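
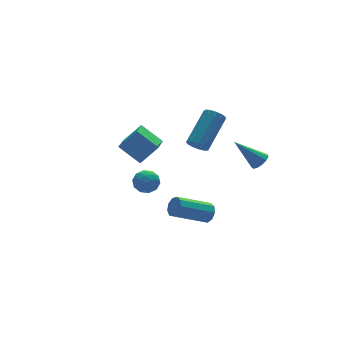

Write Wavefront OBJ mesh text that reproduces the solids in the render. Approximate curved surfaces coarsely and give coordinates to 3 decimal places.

v -1.815 3.41 -3.275
v -1.384 3.563 -2.74
v -1.496 2.317 -3.22
v -1.065 2.47 -2.685
v -1.763 2.498 -2.594
v -1.96 3.173 -2.628
v -0.92 2.707 -3.332
v -1.117 3.382 -3.366
v -0.831 3.128 -2.775
v -1.352 2.999 -2.318
v -1.528 2.881 -3.642
v -2.049 2.752 -3.185
v -1.627 3.582 -3.012
v -1.253 2.298 -2.948
v -1.663 2.314 -2.894
v -1.409 2.404 -2.58
v -1.966 3.354 -2.947
v -1.713 3.443 -2.632
v -1.936 2.817 -2.546
v -1.167 2.437 -3.328
v -0.914 2.526 -3.013
v -1.471 3.476 -3.38
v -1.217 3.566 -3.066
v -0.944 3.063 -3.414
v -1.049 3.417 -2.718
v -0.861 2.774 -2.686
v -0.776 2.913 -3.066
v -0.892 3.31 -3.086
v -1.355 3.341 -2.45
v -1.168 2.698 -2.418
v -1.578 2.715 -2.364
v -1.694 3.112 -2.384
v -1.03 3.085 -2.471
v -1.712 3.182 -3.542
v -1.525 2.539 -3.51
v -1.186 2.768 -3.576
v -1.302 3.165 -3.596
v -2.019 3.106 -3.274
v -1.831 2.463 -3.242
v -1.988 2.57 -2.874
v -2.104 2.967 -2.894
v -1.85 2.795 -3.489
v -0.414 -1.043 -2.975
v -0.179 -1.201 -2.492
v -1.81 -0.914 -1.602
v -2.046 -0.757 -2.085
v -0.139 -0.823 -2.54
v -1.77 -0.536 -1.65
v -0.227 -0.548 -2.791
v -1.859 -0.262 -1.902
v -0.404 -0.505 -3.129
v -2.035 -0.218 -2.239
v -0.585 -0.714 -3.394
v -2.216 -0.427 -2.505
v -0.686 -1.077 -3.463
v -2.318 -0.79 -2.574
v -0.661 -1.424 -3.304
v -2.292 -1.137 -2.414
v -0.519 -1.593 -2.99
v -2.151 -1.306 -2.101
v -0.329 -1.505 -2.67
v -1.961 -1.218 -1.78
v 0.729 -3.548 1.801
v 1.013 -3.127 1.753
v -0.169 -2.812 2.959
v 0.796 -3.1 1.567
v 0.557 -3.215 1.456
v 0.373 -3.436 1.454
v 0.303 -3.693 1.562
v 0.367 -3.903 1.746
v 0.547 -4.001 1.948
v 0.784 -3.956 2.103
v 1.004 -3.781 2.163
v 1.137 -3.532 2.107
v 1.14 -3.288 1.955
v -0.196 0.323 0.756
v 0.087 -0.16 0.757
v 1.539 0.694 1.925
v 1.256 1.177 1.924
v 0.191 0.003 0.508
v 1.644 0.857 1.676
v 0.172 0.268 0.338
v 1.625 1.122 1.505
v 0.036 0.551 0.301
v 1.489 1.404 1.468
v -0.174 0.761 0.408
v 1.279 1.614 1.575
v -0.39 0.832 0.626
v 1.063 1.686 1.793
v -0.546 0.742 0.885
v 0.907 1.595 2.052
v -0.59 0.518 1.104
v 0.863 1.372 2.271
v -0.51 0.233 1.212
v 0.943 1.087 2.379
v -0.33 -0.023 1.176
v 1.123 0.83 2.343
v -0.107 -0.17 1.006
v 1.346 0.684 2.173
v -4.293 -1.698 2.353
v -3.48 -1.883 3.202
v -4.901 -0.844 3.121
v -4.088 -1.029 3.971
v -3.452 -0.591 1.789
v -2.639 -0.776 2.639
v -4.06 0.263 2.558
v -3.247 0.078 3.407
f 1 38 17
f 38 12 41
f 17 41 6
f 38 41 17
f 1 17 13
f 17 6 18
f 13 18 2
f 17 18 13
f 1 13 22
f 13 2 23
f 22 23 8
f 13 23 22
f 1 22 34
f 22 8 37
f 34 37 11
f 22 37 34
f 1 34 38
f 34 11 42
f 38 42 12
f 34 42 38
f 2 18 29
f 18 6 32
f 29 32 10
f 18 32 29
f 6 41 19
f 41 12 40
f 19 40 5
f 41 40 19
f 12 42 39
f 42 11 35
f 39 35 3
f 42 35 39
f 11 37 36
f 37 8 24
f 36 24 7
f 37 24 36
f 8 23 28
f 23 2 25
f 28 25 9
f 23 25 28
f 4 30 16
f 30 10 31
f 16 31 5
f 30 31 16
f 4 16 14
f 16 5 15
f 14 15 3
f 16 15 14
f 4 14 21
f 14 3 20
f 21 20 7
f 14 20 21
f 4 21 26
f 21 7 27
f 26 27 9
f 21 27 26
f 4 26 30
f 26 9 33
f 30 33 10
f 26 33 30
f 5 31 19
f 31 10 32
f 19 32 6
f 31 32 19
f 3 15 39
f 15 5 40
f 39 40 12
f 15 40 39
f 7 20 36
f 20 3 35
f 36 35 11
f 20 35 36
f 9 27 28
f 27 7 24
f 28 24 8
f 27 24 28
f 10 33 29
f 33 9 25
f 29 25 2
f 33 25 29
f 44 43 47
f 44 47 45
f 45 47 48
f 45 48 46
f 47 43 49
f 47 49 48
f 48 49 50
f 48 50 46
f 49 43 51
f 49 51 50
f 50 51 52
f 50 52 46
f 51 43 53
f 51 53 52
f 52 53 54
f 52 54 46
f 53 43 55
f 53 55 54
f 54 55 56
f 54 56 46
f 55 43 57
f 55 57 56
f 56 57 58
f 56 58 46
f 57 43 59
f 57 59 58
f 58 59 60
f 58 60 46
f 59 43 61
f 59 61 60
f 60 61 62
f 60 62 46
f 61 43 44
f 61 44 62
f 62 44 45
f 62 45 46
f 64 63 66
f 64 66 65
f 66 63 67
f 66 67 65
f 67 63 68
f 67 68 65
f 68 63 69
f 68 69 65
f 69 63 70
f 69 70 65
f 70 63 71
f 70 71 65
f 71 63 72
f 71 72 65
f 72 63 73
f 72 73 65
f 73 63 74
f 73 74 65
f 74 63 75
f 74 75 65
f 75 63 64
f 75 64 65
f 77 76 80
f 77 80 78
f 78 80 81
f 78 81 79
f 80 76 82
f 80 82 81
f 81 82 83
f 81 83 79
f 82 76 84
f 82 84 83
f 83 84 85
f 83 85 79
f 84 76 86
f 84 86 85
f 85 86 87
f 85 87 79
f 86 76 88
f 86 88 87
f 87 88 89
f 87 89 79
f 88 76 90
f 88 90 89
f 89 90 91
f 89 91 79
f 90 76 92
f 90 92 91
f 91 92 93
f 91 93 79
f 92 76 94
f 92 94 93
f 93 94 95
f 93 95 79
f 94 76 96
f 94 96 95
f 95 96 97
f 95 97 79
f 96 76 98
f 96 98 97
f 97 98 99
f 97 99 79
f 98 76 77
f 98 77 99
f 99 77 78
f 99 78 79
f 101 103 100
f 104 101 100
f 100 103 102
f 102 104 100
f 101 107 103
f 105 101 104
f 105 107 101
f 103 107 102
f 106 104 102
f 102 107 106
f 106 105 104
f 107 105 106



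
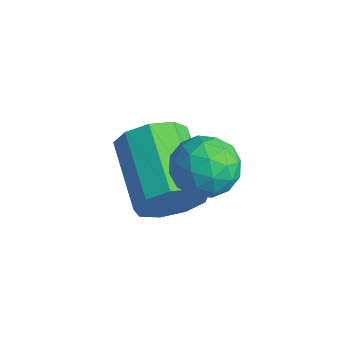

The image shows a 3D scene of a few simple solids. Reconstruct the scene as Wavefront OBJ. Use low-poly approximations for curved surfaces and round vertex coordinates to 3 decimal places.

v -1.39 0.142 -1.092
v -0.814 -0.076 -1.768
v -0.846 -0.964 -0.272
v -0.27 -1.182 -0.948
v -0.155 -0.403 -0.483
v -0.492 0.281 -0.99
v -1.168 -1.321 -1.05
v -1.505 -0.637 -1.557
v -0.677 -0.98 -1.742
v -0.051 -0.413 -1.392
v -1.609 -0.627 -0.648
v -0.983 -0.06 -0.298
v -1.15 0.13 -1.502
v -0.51 -1.17 -0.538
v -0.443 -0.712 -0.265
v -0.104 -0.84 -0.662
v -0.96 0.34 -1.045
v -0.622 0.212 -1.442
v -0.235 0.02 -0.687
v -1.038 -1.252 -0.598
v -0.7 -1.38 -0.995
v -1.556 -0.2 -1.378
v -1.217 -0.328 -1.775
v -1.425 -1.06 -1.353
v -0.731 -0.53 -1.884
v -0.411 -1.18 -1.402
v -0.939 -1.261 -1.462
v -1.137 -0.86 -1.76
v -0.363 -0.196 -1.678
v -0.043 -0.846 -1.196
v 0.024 -0.388 -0.923
v -0.173 0.014 -1.221
v -0.282 -0.727 -1.663
v -1.617 -0.194 -0.844
v -1.297 -0.844 -0.362
v -1.487 -1.054 -0.819
v -1.684 -0.652 -1.117
v -1.249 0.14 -0.638
v -0.929 -0.51 -0.156
v -0.523 -0.18 -0.28
v -0.721 0.221 -0.578
v -1.378 -0.313 -0.377
v -1.71 -0.837 -3.117
v -1.261 -0.457 -2.359
v -3.12 0.278 -1.625
v -3.57 -0.103 -2.383
v -1.282 -0.021 -2.85
v -3.142 0.714 -2.116
v -1.504 0.033 -3.465
v -3.363 0.768 -2.732
v -1.822 -0.321 -3.918
v -3.682 0.414 -3.185
v -2.088 -0.916 -3.996
v -3.948 -0.181 -3.262
v -2.177 -1.475 -3.662
v -4.037 -0.74 -2.929
v -2.048 -1.735 -3.073
v -3.907 -1 -2.34
v -1.76 -1.575 -2.505
v -3.62 -0.841 -1.771
v -1.45 -1.071 -2.223
v -3.309 -0.336 -1.489
f 1 38 17
f 38 12 41
f 17 41 6
f 38 41 17
f 1 17 13
f 17 6 18
f 13 18 2
f 17 18 13
f 1 13 22
f 13 2 23
f 22 23 8
f 13 23 22
f 1 22 34
f 22 8 37
f 34 37 11
f 22 37 34
f 1 34 38
f 34 11 42
f 38 42 12
f 34 42 38
f 2 18 29
f 18 6 32
f 29 32 10
f 18 32 29
f 6 41 19
f 41 12 40
f 19 40 5
f 41 40 19
f 12 42 39
f 42 11 35
f 39 35 3
f 42 35 39
f 11 37 36
f 37 8 24
f 36 24 7
f 37 24 36
f 8 23 28
f 23 2 25
f 28 25 9
f 23 25 28
f 4 30 16
f 30 10 31
f 16 31 5
f 30 31 16
f 4 16 14
f 16 5 15
f 14 15 3
f 16 15 14
f 4 14 21
f 14 3 20
f 21 20 7
f 14 20 21
f 4 21 26
f 21 7 27
f 26 27 9
f 21 27 26
f 4 26 30
f 26 9 33
f 30 33 10
f 26 33 30
f 5 31 19
f 31 10 32
f 19 32 6
f 31 32 19
f 3 15 39
f 15 5 40
f 39 40 12
f 15 40 39
f 7 20 36
f 20 3 35
f 36 35 11
f 20 35 36
f 9 27 28
f 27 7 24
f 28 24 8
f 27 24 28
f 10 33 29
f 33 9 25
f 29 25 2
f 33 25 29
f 44 43 47
f 44 47 45
f 45 47 48
f 45 48 46
f 47 43 49
f 47 49 48
f 48 49 50
f 48 50 46
f 49 43 51
f 49 51 50
f 50 51 52
f 50 52 46
f 51 43 53
f 51 53 52
f 52 53 54
f 52 54 46
f 53 43 55
f 53 55 54
f 54 55 56
f 54 56 46
f 55 43 57
f 55 57 56
f 56 57 58
f 56 58 46
f 57 43 59
f 57 59 58
f 58 59 60
f 58 60 46
f 59 43 61
f 59 61 60
f 60 61 62
f 60 62 46
f 61 43 44
f 61 44 62
f 62 44 45
f 62 45 46



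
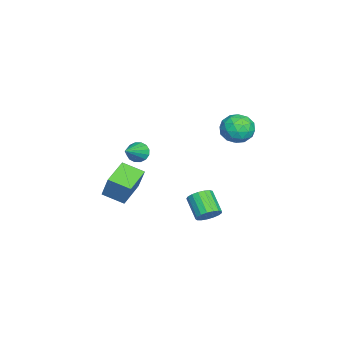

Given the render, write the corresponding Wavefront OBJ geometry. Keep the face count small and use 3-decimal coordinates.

v 4.458 3.068 0.032
v 4.941 2.493 0.153
v 3.924 1.837 1.089
v 3.442 2.412 0.968
v 5.025 2.733 0.413
v 4.008 2.078 1.349
v 4.979 3.05 0.585
v 3.962 2.395 1.522
v 4.814 3.371 0.631
v 3.798 2.716 1.567
v 4.568 3.623 0.539
v 3.551 2.967 1.476
v 4.297 3.747 0.331
v 3.28 3.092 1.268
v 4.062 3.716 0.055
v 3.045 3.06 0.992
v 3.919 3.536 -0.227
v 2.902 2.881 0.71
v 3.899 3.249 -0.449
v 2.882 2.594 0.487
v 4.007 2.92 -0.562
v 2.99 2.265 0.375
v 4.219 2.626 -0.538
v 3.202 1.97 0.399
v 4.485 2.432 -0.384
v 3.468 1.777 0.553
v 4.746 2.384 -0.135
v 3.729 1.729 0.802
v -4.379 3.764 2.746
v -3.61 4.541 2.963
v -3.09 2.659 2.137
v -2.321 3.436 2.354
v -2.847 2.923 3.193
v -3.644 3.606 3.568
v -3.056 3.594 1.532
v -3.853 4.277 1.907
v -2.793 4.436 2.212
v -2.664 4.022 3.239
v -4.036 3.178 1.861
v -3.907 2.764 2.888
v -4.108 4.249 2.907
v -2.592 2.951 2.193
v -2.902 2.649 2.685
v -2.45 3.106 2.813
v -4.127 3.7 3.264
v -3.676 4.157 3.391
v -3.227 3.206 3.526
v -3.024 3.043 1.709
v -2.573 3.5 1.836
v -4.25 4.094 2.287
v -3.798 4.551 2.415
v -3.473 3.994 1.574
v -3.175 4.645 2.594
v -2.418 3.995 2.237
v -2.85 4.088 1.753
v -3.318 4.489 1.974
v -3.099 4.401 3.197
v -2.342 3.752 2.84
v -2.651 3.45 3.333
v -3.119 3.851 3.554
v -2.619 4.339 2.756
v -4.358 3.448 2.26
v -3.601 2.799 1.903
v -3.581 3.349 1.546
v -4.049 3.75 1.767
v -4.282 3.205 2.863
v -3.525 2.555 2.506
v -3.382 2.711 3.126
v -3.85 3.112 3.347
v -4.081 2.861 2.344
v -0.222 -2.925 -0.272
v 0.237 -2.466 1.234
v 0.029 -1.591 -0.755
v 0.488 -1.133 0.752
v 1.572 -3.407 -0.672
v 2.031 -2.949 0.835
v 1.823 -2.074 -1.154
v 2.282 -1.615 0.352
v -3.97 -2.334 -0.319
v -3.621 -2.479 -0.967
v -2.35 -2.806 0.659
v -3.553 -2.103 -0.898
v -3.597 -1.789 -0.674
v -3.741 -1.621 -0.355
v -3.946 -1.644 -0.026
v -4.158 -1.852 0.224
v -4.319 -2.19 0.329
v -4.387 -2.566 0.26
v -4.343 -2.88 0.036
v -4.199 -3.048 -0.283
v -3.994 -3.024 -0.612
v -3.782 -2.816 -0.862
f 2 1 5
f 2 5 3
f 3 5 6
f 3 6 4
f 5 1 7
f 5 7 6
f 6 7 8
f 6 8 4
f 7 1 9
f 7 9 8
f 8 9 10
f 8 10 4
f 9 1 11
f 9 11 10
f 10 11 12
f 10 12 4
f 11 1 13
f 11 13 12
f 12 13 14
f 12 14 4
f 13 1 15
f 13 15 14
f 14 15 16
f 14 16 4
f 15 1 17
f 15 17 16
f 16 17 18
f 16 18 4
f 17 1 19
f 17 19 18
f 18 19 20
f 18 20 4
f 19 1 21
f 19 21 20
f 20 21 22
f 20 22 4
f 21 1 23
f 21 23 22
f 22 23 24
f 22 24 4
f 23 1 25
f 23 25 24
f 24 25 26
f 24 26 4
f 25 1 27
f 25 27 26
f 26 27 28
f 26 28 4
f 27 1 2
f 27 2 28
f 28 2 3
f 28 3 4
f 29 66 45
f 66 40 69
f 45 69 34
f 66 69 45
f 29 45 41
f 45 34 46
f 41 46 30
f 45 46 41
f 29 41 50
f 41 30 51
f 50 51 36
f 41 51 50
f 29 50 62
f 50 36 65
f 62 65 39
f 50 65 62
f 29 62 66
f 62 39 70
f 66 70 40
f 62 70 66
f 30 46 57
f 46 34 60
f 57 60 38
f 46 60 57
f 34 69 47
f 69 40 68
f 47 68 33
f 69 68 47
f 40 70 67
f 70 39 63
f 67 63 31
f 70 63 67
f 39 65 64
f 65 36 52
f 64 52 35
f 65 52 64
f 36 51 56
f 51 30 53
f 56 53 37
f 51 53 56
f 32 58 44
f 58 38 59
f 44 59 33
f 58 59 44
f 32 44 42
f 44 33 43
f 42 43 31
f 44 43 42
f 32 42 49
f 42 31 48
f 49 48 35
f 42 48 49
f 32 49 54
f 49 35 55
f 54 55 37
f 49 55 54
f 32 54 58
f 54 37 61
f 58 61 38
f 54 61 58
f 33 59 47
f 59 38 60
f 47 60 34
f 59 60 47
f 31 43 67
f 43 33 68
f 67 68 40
f 43 68 67
f 35 48 64
f 48 31 63
f 64 63 39
f 48 63 64
f 37 55 56
f 55 35 52
f 56 52 36
f 55 52 56
f 38 61 57
f 61 37 53
f 57 53 30
f 61 53 57
f 72 74 71
f 75 72 71
f 71 74 73
f 73 75 71
f 72 78 74
f 76 72 75
f 76 78 72
f 74 78 73
f 77 75 73
f 73 78 77
f 77 76 75
f 78 76 77
f 80 79 82
f 80 82 81
f 82 79 83
f 82 83 81
f 83 79 84
f 83 84 81
f 84 79 85
f 84 85 81
f 85 79 86
f 85 86 81
f 86 79 87
f 86 87 81
f 87 79 88
f 87 88 81
f 88 79 89
f 88 89 81
f 89 79 90
f 89 90 81
f 90 79 91
f 90 91 81
f 91 79 92
f 91 92 81
f 92 79 80
f 92 80 81



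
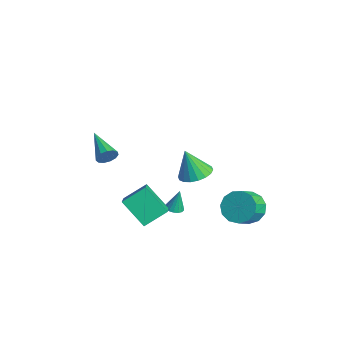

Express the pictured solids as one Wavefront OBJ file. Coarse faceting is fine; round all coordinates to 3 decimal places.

v 2.959 2.683 -1.984
v 3.768 3.217 -2.019
v 4.33 2.412 -1.331
v 3.521 1.877 -1.296
v 3.486 3.392 -1.585
v 4.048 2.587 -0.896
v 3.037 3.342 -1.277
v 3.599 2.536 -0.588
v 2.563 3.083 -1.194
v 3.126 2.277 -0.505
v 2.215 2.696 -1.362
v 2.777 1.89 -0.673
v 2.103 2.305 -1.727
v 2.665 1.5 -1.039
v 2.263 2.035 -2.174
v 2.825 1.229 -1.486
v 2.643 1.97 -2.561
v 3.206 1.164 -1.872
v 3.124 2.131 -2.765
v 3.687 1.325 -2.076
v 3.553 2.468 -2.721
v 4.115 1.662 -2.032
v 3.792 2.873 -2.443
v 4.355 2.067 -1.754
v 1.68 -3.459 -0.695
v 1.696 -2.234 0.042
v 0.051 -2.778 -1.793
v 0.067 -1.552 -1.057
v 2.793 -2.748 -1.903
v 2.809 -1.522 -1.167
v 1.164 -2.066 -3.002
v 1.18 -0.841 -2.265
v -2.144 -2.808 -0.138
v -1.969 -2.536 0.379
v -3.956 -2.852 0.498
v -2.052 -2.284 0.16
v -2.165 -2.199 -0.154
v -2.27 -2.307 -0.462
v -2.336 -2.574 -0.668
v -2.341 -2.916 -0.705
v -2.284 -3.223 -0.563
v -2.182 -3.399 -0.285
v -2.068 -3.387 0.039
v -1.979 -3.191 0.307
v -1.942 -2.874 0.434
v 0.109 -0.088 -3.265
v 0.609 -0.088 -3.281
v 0.151 0.188 -2.015
v 0.55 0.139 -3.329
v 0.391 0.314 -3.363
v 0.166 0.397 -3.373
v -0.071 0.369 -3.359
v -0.267 0.236 -3.324
v -0.377 0.03 -3.274
v -0.375 -0.204 -3.223
v -0.263 -0.411 -3.181
v -0.065 -0.544 -3.158
v 0.173 -0.573 -3.16
v 0.396 -0.49 -3.185
v 0.553 -0.315 -3.229
v 3.363 -0.308 1.701
v 4.21 -0.513 1.825
v 3.037 -0.732 3.219
v 4.195 -0.135 1.927
v 4.016 0.208 1.985
v 3.707 0.45 1.986
v 3.331 0.541 1.93
v 2.96 0.463 1.829
v 2.669 0.234 1.703
v 2.516 -0.104 1.576
v 2.53 -0.482 1.474
v 2.71 -0.825 1.416
v 3.018 -1.066 1.415
v 3.395 -1.157 1.471
v 3.766 -1.08 1.572
v 4.056 -0.85 1.698
f 2 1 5
f 2 5 3
f 3 5 6
f 3 6 4
f 5 1 7
f 5 7 6
f 6 7 8
f 6 8 4
f 7 1 9
f 7 9 8
f 8 9 10
f 8 10 4
f 9 1 11
f 9 11 10
f 10 11 12
f 10 12 4
f 11 1 13
f 11 13 12
f 12 13 14
f 12 14 4
f 13 1 15
f 13 15 14
f 14 15 16
f 14 16 4
f 15 1 17
f 15 17 16
f 16 17 18
f 16 18 4
f 17 1 19
f 17 19 18
f 18 19 20
f 18 20 4
f 19 1 21
f 19 21 20
f 20 21 22
f 20 22 4
f 21 1 23
f 21 23 22
f 22 23 24
f 22 24 4
f 23 1 2
f 23 2 24
f 24 2 3
f 24 3 4
f 26 28 25
f 29 26 25
f 25 28 27
f 27 29 25
f 26 32 28
f 30 26 29
f 30 32 26
f 28 32 27
f 31 29 27
f 27 32 31
f 31 30 29
f 32 30 31
f 34 33 36
f 34 36 35
f 36 33 37
f 36 37 35
f 37 33 38
f 37 38 35
f 38 33 39
f 38 39 35
f 39 33 40
f 39 40 35
f 40 33 41
f 40 41 35
f 41 33 42
f 41 42 35
f 42 33 43
f 42 43 35
f 43 33 44
f 43 44 35
f 44 33 45
f 44 45 35
f 45 33 34
f 45 34 35
f 47 46 49
f 47 49 48
f 49 46 50
f 49 50 48
f 50 46 51
f 50 51 48
f 51 46 52
f 51 52 48
f 52 46 53
f 52 53 48
f 53 46 54
f 53 54 48
f 54 46 55
f 54 55 48
f 55 46 56
f 55 56 48
f 56 46 57
f 56 57 48
f 57 46 58
f 57 58 48
f 58 46 59
f 58 59 48
f 59 46 60
f 59 60 48
f 60 46 47
f 60 47 48
f 62 61 64
f 62 64 63
f 64 61 65
f 64 65 63
f 65 61 66
f 65 66 63
f 66 61 67
f 66 67 63
f 67 61 68
f 67 68 63
f 68 61 69
f 68 69 63
f 69 61 70
f 69 70 63
f 70 61 71
f 70 71 63
f 71 61 72
f 71 72 63
f 72 61 73
f 72 73 63
f 73 61 74
f 73 74 63
f 74 61 75
f 74 75 63
f 75 61 76
f 75 76 63
f 76 61 62
f 76 62 63



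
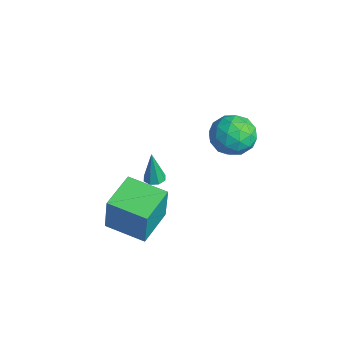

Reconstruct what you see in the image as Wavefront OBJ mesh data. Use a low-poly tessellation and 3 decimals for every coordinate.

v 2.071 -4.966 -0.186
v 2.486 -5.008 1.923
v 0.78 -3.399 0.1
v 1.196 -3.441 2.209
v 3.644 -3.619 -0.469
v 4.06 -3.661 1.64
v 2.354 -2.052 -0.183
v 2.769 -2.094 1.926
v 1.184 2.744 3.348
v 1.991 2.046 2.757
v 1.069 1.394 4.783
v 1.876 0.696 4.192
v 2.232 1.75 4.693
v 2.303 2.584 3.806
v 0.757 0.856 3.734
v 0.828 1.69 2.847
v 1.727 0.879 2.995
v 2.639 1.432 3.588
v 0.421 2.008 3.952
v 1.333 2.561 4.545
v 1.598 2.513 2.926
v 1.462 0.927 4.614
v 1.672 1.546 4.908
v 2.146 1.136 4.561
v 1.781 2.829 3.543
v 2.256 2.419 3.195
v 2.397 2.245 4.333
v 0.804 1.021 4.345
v 1.279 0.611 3.997
v 0.914 2.304 2.979
v 1.388 1.894 2.632
v 0.663 1.195 3.207
v 1.917 1.417 2.719
v 1.849 0.624 3.563
v 1.191 0.718 3.294
v 1.233 1.208 2.772
v 2.453 1.742 3.067
v 2.385 0.949 3.911
v 2.594 1.568 4.206
v 2.636 2.058 3.684
v 2.297 1.056 3.208
v 0.675 2.491 3.629
v 0.607 1.698 4.473
v 0.424 1.382 3.856
v 0.466 1.872 3.334
v 1.211 2.816 3.977
v 1.143 2.023 4.821
v 1.827 2.232 4.768
v 1.869 2.722 4.246
v 0.763 2.384 4.332
v -0.8 -1.302 -0.442
v -0.24 -1.31 -0.431
v -0.84 -1.438 1.442
v -0.4 -0.912 -0.406
v -0.794 -0.744 -0.402
v -1.192 -0.902 -0.422
v -1.36 -1.295 -0.454
v -1.201 -1.692 -0.479
v -0.807 -1.861 -0.483
v -0.409 -1.702 -0.463
f 2 4 1
f 5 2 1
f 1 4 3
f 3 5 1
f 2 8 4
f 6 2 5
f 6 8 2
f 4 8 3
f 7 5 3
f 3 8 7
f 7 6 5
f 8 6 7
f 9 46 25
f 46 20 49
f 25 49 14
f 46 49 25
f 9 25 21
f 25 14 26
f 21 26 10
f 25 26 21
f 9 21 30
f 21 10 31
f 30 31 16
f 21 31 30
f 9 30 42
f 30 16 45
f 42 45 19
f 30 45 42
f 9 42 46
f 42 19 50
f 46 50 20
f 42 50 46
f 10 26 37
f 26 14 40
f 37 40 18
f 26 40 37
f 14 49 27
f 49 20 48
f 27 48 13
f 49 48 27
f 20 50 47
f 50 19 43
f 47 43 11
f 50 43 47
f 19 45 44
f 45 16 32
f 44 32 15
f 45 32 44
f 16 31 36
f 31 10 33
f 36 33 17
f 31 33 36
f 12 38 24
f 38 18 39
f 24 39 13
f 38 39 24
f 12 24 22
f 24 13 23
f 22 23 11
f 24 23 22
f 12 22 29
f 22 11 28
f 29 28 15
f 22 28 29
f 12 29 34
f 29 15 35
f 34 35 17
f 29 35 34
f 12 34 38
f 34 17 41
f 38 41 18
f 34 41 38
f 13 39 27
f 39 18 40
f 27 40 14
f 39 40 27
f 11 23 47
f 23 13 48
f 47 48 20
f 23 48 47
f 15 28 44
f 28 11 43
f 44 43 19
f 28 43 44
f 17 35 36
f 35 15 32
f 36 32 16
f 35 32 36
f 18 41 37
f 41 17 33
f 37 33 10
f 41 33 37
f 52 51 54
f 52 54 53
f 54 51 55
f 54 55 53
f 55 51 56
f 55 56 53
f 56 51 57
f 56 57 53
f 57 51 58
f 57 58 53
f 58 51 59
f 58 59 53
f 59 51 60
f 59 60 53
f 60 51 52
f 60 52 53



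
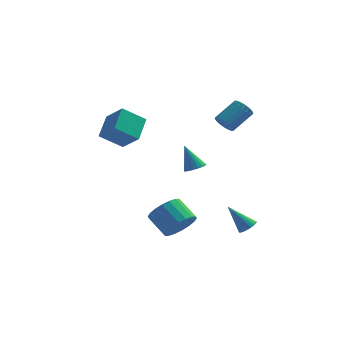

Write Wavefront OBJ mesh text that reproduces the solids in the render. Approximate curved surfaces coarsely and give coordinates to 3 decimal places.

v 0.764 -2.93 -4.09
v 1.08 -3.418 -3.289
v 0.172 -2.659 -2.468
v -0.144 -2.17 -3.27
v 1.353 -3.072 -3.307
v 0.445 -2.313 -2.487
v 1.509 -2.698 -3.48
v 0.601 -1.939 -2.66
v 1.517 -2.37 -3.774
v 0.609 -1.611 -2.954
v 1.376 -2.153 -4.131
v 0.469 -1.394 -3.311
v 1.114 -2.089 -4.48
v 0.207 -1.33 -3.659
v 0.783 -2.192 -4.751
v -0.125 -1.433 -3.93
v 0.448 -2.441 -4.892
v -0.46 -1.682 -4.071
v 0.175 -2.787 -4.873
v -0.733 -2.028 -4.053
v 0.019 -3.161 -4.7
v -0.889 -2.402 -3.88
v 0.011 -3.489 -4.406
v -0.897 -2.73 -3.586
v 0.151 -3.706 -4.049
v -0.756 -2.947 -3.229
v 0.413 -3.77 -3.701
v -0.494 -3.011 -2.88
v 0.745 -3.667 -3.43
v -0.163 -2.908 -2.609
v -4.042 2.116 -0.309
v -3.817 3.473 0.529
v -2.83 2.469 -1.207
v -2.604 3.826 -0.369
v -3.096 1.354 0.669
v -2.87 2.711 1.507
v -1.883 1.707 -0.229
v -1.658 3.064 0.609
v 1.343 -1.411 -0.68
v 1.775 -1.726 -0.406
v 0.757 -1.029 0.68
v 1.883 -1.482 -0.427
v 1.884 -1.225 -0.499
v 1.779 -1.005 -0.607
v 1.587 -0.865 -0.729
v 1.347 -0.833 -0.841
v 1.106 -0.916 -0.922
v 0.912 -1.097 -0.955
v 0.804 -1.34 -0.933
v 0.802 -1.597 -0.861
v 0.908 -1.818 -0.754
v 1.1 -1.957 -0.632
v 1.34 -1.989 -0.519
v 1.581 -1.906 -0.438
v 4.065 -2.223 -4.332
v 4.404 -2.533 -4.011
v 3.035 -2.017 -3.048
v 4.488 -2.319 -3.978
v 4.5 -2.088 -4.006
v 4.436 -1.881 -4.09
v 4.308 -1.732 -4.216
v 4.139 -1.669 -4.363
v 3.956 -1.702 -4.504
v 3.793 -1.824 -4.615
v 3.677 -2.016 -4.678
v 3.627 -2.244 -4.681
v 3.654 -2.468 -4.623
v 3.752 -2.65 -4.515
v 3.904 -2.758 -4.376
v 4.084 -2.774 -4.229
v 4.26 -2.694 -4.1
v 2.489 2.365 0.766
v 2.811 1.835 0.959
v 3.753 2.724 1.828
v 3.431 3.255 1.634
v 2.955 1.915 0.721
v 3.897 2.804 1.59
v 3.007 2.084 0.492
v 3.949 2.973 1.361
v 2.956 2.308 0.317
v 3.898 3.198 1.186
v 2.812 2.545 0.231
v 3.755 3.434 1.1
v 2.605 2.745 0.251
v 3.548 3.634 1.12
v 2.374 2.871 0.373
v 3.317 3.76 1.241
v 2.167 2.896 0.572
v 3.109 3.785 1.441
v 2.023 2.816 0.81
v 2.965 3.705 1.679
v 1.971 2.647 1.039
v 2.913 3.536 1.908
v 2.022 2.422 1.214
v 2.964 3.312 2.083
v 2.165 2.186 1.3
v 3.108 3.075 2.169
v 2.372 1.986 1.28
v 3.315 2.875 2.149
v 2.603 1.86 1.159
v 3.546 2.749 2.027
f 2 1 5
f 2 5 3
f 3 5 6
f 3 6 4
f 5 1 7
f 5 7 6
f 6 7 8
f 6 8 4
f 7 1 9
f 7 9 8
f 8 9 10
f 8 10 4
f 9 1 11
f 9 11 10
f 10 11 12
f 10 12 4
f 11 1 13
f 11 13 12
f 12 13 14
f 12 14 4
f 13 1 15
f 13 15 14
f 14 15 16
f 14 16 4
f 15 1 17
f 15 17 16
f 16 17 18
f 16 18 4
f 17 1 19
f 17 19 18
f 18 19 20
f 18 20 4
f 19 1 21
f 19 21 20
f 20 21 22
f 20 22 4
f 21 1 23
f 21 23 22
f 22 23 24
f 22 24 4
f 23 1 25
f 23 25 24
f 24 25 26
f 24 26 4
f 25 1 27
f 25 27 26
f 26 27 28
f 26 28 4
f 27 1 29
f 27 29 28
f 28 29 30
f 28 30 4
f 29 1 2
f 29 2 30
f 30 2 3
f 30 3 4
f 32 34 31
f 35 32 31
f 31 34 33
f 33 35 31
f 32 38 34
f 36 32 35
f 36 38 32
f 34 38 33
f 37 35 33
f 33 38 37
f 37 36 35
f 38 36 37
f 40 39 42
f 40 42 41
f 42 39 43
f 42 43 41
f 43 39 44
f 43 44 41
f 44 39 45
f 44 45 41
f 45 39 46
f 45 46 41
f 46 39 47
f 46 47 41
f 47 39 48
f 47 48 41
f 48 39 49
f 48 49 41
f 49 39 50
f 49 50 41
f 50 39 51
f 50 51 41
f 51 39 52
f 51 52 41
f 52 39 53
f 52 53 41
f 53 39 54
f 53 54 41
f 54 39 40
f 54 40 41
f 56 55 58
f 56 58 57
f 58 55 59
f 58 59 57
f 59 55 60
f 59 60 57
f 60 55 61
f 60 61 57
f 61 55 62
f 61 62 57
f 62 55 63
f 62 63 57
f 63 55 64
f 63 64 57
f 64 55 65
f 64 65 57
f 65 55 66
f 65 66 57
f 66 55 67
f 66 67 57
f 67 55 68
f 67 68 57
f 68 55 69
f 68 69 57
f 69 55 70
f 69 70 57
f 70 55 71
f 70 71 57
f 71 55 56
f 71 56 57
f 73 72 76
f 73 76 74
f 74 76 77
f 74 77 75
f 76 72 78
f 76 78 77
f 77 78 79
f 77 79 75
f 78 72 80
f 78 80 79
f 79 80 81
f 79 81 75
f 80 72 82
f 80 82 81
f 81 82 83
f 81 83 75
f 82 72 84
f 82 84 83
f 83 84 85
f 83 85 75
f 84 72 86
f 84 86 85
f 85 86 87
f 85 87 75
f 86 72 88
f 86 88 87
f 87 88 89
f 87 89 75
f 88 72 90
f 88 90 89
f 89 90 91
f 89 91 75
f 90 72 92
f 90 92 91
f 91 92 93
f 91 93 75
f 92 72 94
f 92 94 93
f 93 94 95
f 93 95 75
f 94 72 96
f 94 96 95
f 95 96 97
f 95 97 75
f 96 72 98
f 96 98 97
f 97 98 99
f 97 99 75
f 98 72 100
f 98 100 99
f 99 100 101
f 99 101 75
f 100 72 73
f 100 73 101
f 101 73 74
f 101 74 75



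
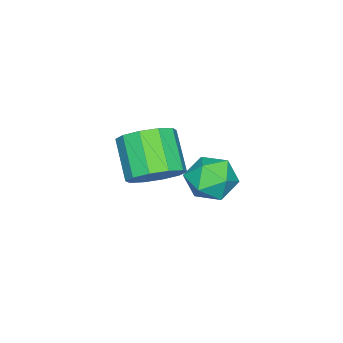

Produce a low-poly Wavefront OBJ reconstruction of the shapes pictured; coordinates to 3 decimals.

v 0.953 0.184 -1.682
v 1.669 0.367 -1.009
v 0.804 -0.521 0.154
v 0.087 -0.704 -0.518
v 1.252 0.822 -0.972
v 0.387 -0.066 0.191
v 0.721 1.033 -1.206
v -0.144 0.145 -0.043
v 0.278 0.92 -1.622
v -0.587 0.032 -0.459
v 0.092 0.525 -2.061
v -0.773 -0.363 -0.897
v 0.236 0.001 -2.354
v -0.629 -0.887 -1.191
v 0.653 -0.454 -2.391
v -0.212 -1.342 -1.228
v 1.184 -0.665 -2.157
v 0.319 -1.553 -0.994
v 1.627 -0.552 -1.741
v 0.762 -1.44 -0.578
v 1.813 -0.157 -1.303
v 0.948 -1.045 -0.139
v 2.702 3.643 0.539
v 3.219 2.978 0.21
v 1.501 2.902 0.15
v 2.018 2.237 -0.179
v 1.981 2.382 0.713
v 2.723 2.84 0.953
v 1.997 3.04 -0.593
v 2.739 3.498 -0.353
v 2.783 2.605 -0.49
v 2.773 2.198 0.318
v 1.947 3.682 0.042
v 1.937 3.275 0.85
f 2 1 5
f 2 5 3
f 3 5 6
f 3 6 4
f 5 1 7
f 5 7 6
f 6 7 8
f 6 8 4
f 7 1 9
f 7 9 8
f 8 9 10
f 8 10 4
f 9 1 11
f 9 11 10
f 10 11 12
f 10 12 4
f 11 1 13
f 11 13 12
f 12 13 14
f 12 14 4
f 13 1 15
f 13 15 14
f 14 15 16
f 14 16 4
f 15 1 17
f 15 17 16
f 16 17 18
f 16 18 4
f 17 1 19
f 17 19 18
f 18 19 20
f 18 20 4
f 19 1 21
f 19 21 20
f 20 21 22
f 20 22 4
f 21 1 2
f 21 2 22
f 22 2 3
f 22 3 4
f 23 34 28
f 23 28 24
f 23 24 30
f 23 30 33
f 23 33 34
f 24 28 32
f 28 34 27
f 34 33 25
f 33 30 29
f 30 24 31
f 26 32 27
f 26 27 25
f 26 25 29
f 26 29 31
f 26 31 32
f 27 32 28
f 25 27 34
f 29 25 33
f 31 29 30
f 32 31 24



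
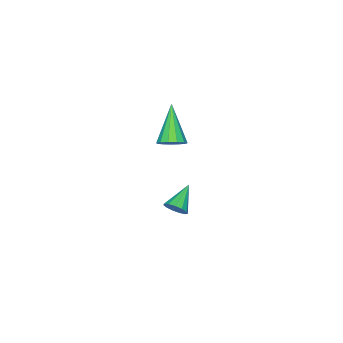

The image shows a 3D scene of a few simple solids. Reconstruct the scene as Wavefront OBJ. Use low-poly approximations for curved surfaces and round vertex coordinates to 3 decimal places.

v 3.213 2.94 -0.186
v 3.47 2.54 0.11
v 2.067 2.7 0.486
v 3.508 2.808 0.272
v 3.453 3.118 0.288
v 3.322 3.372 0.154
v 3.156 3.488 -0.088
v 3.008 3.43 -0.361
v 2.926 3.217 -0.578
v 2.934 2.915 -0.671
v 3.032 2.621 -0.609
v 3.187 2.429 -0.413
v 3.35 2.398 -0.145
v -2.637 -2.195 -2.645
v -2.106 -2.673 -2.547
v -3.843 -3.225 -1.135
v -2.038 -2.37 -2.285
v -2.159 -2.012 -2.138
v -2.432 -1.712 -2.152
v -2.77 -1.566 -2.322
v -3.065 -1.619 -2.595
v -3.225 -1.856 -2.884
v -3.197 -2.2 -3.096
v -2.992 -2.543 -3.166
v -2.674 -2.775 -3.07
v -2.344 -2.824 -2.839
f 2 1 4
f 2 4 3
f 4 1 5
f 4 5 3
f 5 1 6
f 5 6 3
f 6 1 7
f 6 7 3
f 7 1 8
f 7 8 3
f 8 1 9
f 8 9 3
f 9 1 10
f 9 10 3
f 10 1 11
f 10 11 3
f 11 1 12
f 11 12 3
f 12 1 13
f 12 13 3
f 13 1 2
f 13 2 3
f 15 14 17
f 15 17 16
f 17 14 18
f 17 18 16
f 18 14 19
f 18 19 16
f 19 14 20
f 19 20 16
f 20 14 21
f 20 21 16
f 21 14 22
f 21 22 16
f 22 14 23
f 22 23 16
f 23 14 24
f 23 24 16
f 24 14 25
f 24 25 16
f 25 14 26
f 25 26 16
f 26 14 15
f 26 15 16



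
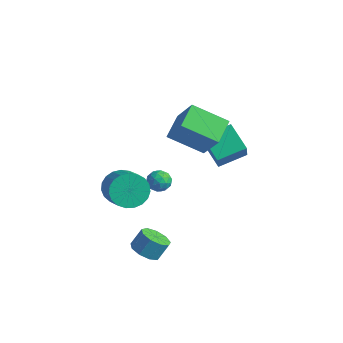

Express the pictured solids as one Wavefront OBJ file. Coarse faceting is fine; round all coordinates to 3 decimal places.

v -1.445 1.201 -1.192
v -0.903 0.787 -1.231
v -2.117 0.333 -1.329
v -1.575 -0.081 -1.368
v -1.735 0.218 -0.775
v -1.319 0.754 -0.69
v -1.701 0.366 -1.87
v -1.285 0.902 -1.785
v -1.061 0.271 -1.65
v -1.082 0.179 -0.973
v -1.938 0.941 -1.587
v -1.959 0.849 -0.91
v -1.115 1.07 -1.199
v -1.905 0.05 -1.361
v -1.999 0.226 -1.012
v -1.68 -0.017 -1.035
v -1.36 1.051 -0.881
v -1.041 0.807 -0.904
v -1.53 0.473 -0.636
v -1.979 0.313 -1.656
v -1.66 0.069 -1.679
v -1.34 1.137 -1.525
v -1.021 0.894 -1.548
v -1.49 0.647 -1.924
v -0.889 0.523 -1.468
v -1.284 0.013 -1.549
v -1.358 0.276 -1.844
v -1.114 0.591 -1.794
v -0.901 0.47 -1.071
v -1.296 -0.04 -1.151
v -1.39 0.135 -0.803
v -1.146 0.451 -0.753
v -0.994 0.166 -1.317
v -1.724 1.16 -1.409
v -2.119 0.65 -1.489
v -1.874 0.669 -1.807
v -1.63 0.985 -1.757
v -1.736 1.107 -1.011
v -2.131 0.597 -1.092
v -1.906 0.529 -0.766
v -1.662 0.844 -0.716
v -2.026 0.954 -1.243
v -2.334 -1.196 -1.238
v -1.822 -1.361 -2.116
v -0.473 -2.05 -1.2
v -0.986 -1.884 -0.322
v -1.693 -0.966 -2.01
v -0.344 -1.655 -1.094
v -1.674 -0.612 -1.771
v -0.325 -1.301 -0.855
v -1.77 -0.358 -1.44
v -0.421 -1.047 -0.523
v -1.963 -0.249 -1.073
v -0.614 -0.938 -0.157
v -2.22 -0.304 -0.735
v -0.872 -0.993 0.181
v -2.498 -0.513 -0.484
v -1.149 -1.202 0.432
v -2.746 -0.84 -0.364
v -1.398 -1.529 0.552
v -2.924 -1.228 -0.394
v -1.576 -1.917 0.522
v -3 -1.611 -0.571
v -1.651 -2.3 0.345
v -2.961 -1.922 -0.863
v -1.612 -2.611 0.054
v -2.813 -2.107 -1.219
v -1.464 -2.796 -0.303
v -2.582 -2.135 -1.579
v -1.234 -2.824 -0.663
v -2.309 -2 -1.88
v -0.961 -2.689 -0.964
v -2.04 -1.726 -2.07
v -0.692 -2.415 -1.154
v -1.458 3.563 0.019
v -0.836 4.97 0.526
v -0.077 3.274 -0.873
v 0.545 4.681 -0.366
v -0.765 2.779 1.346
v -0.143 4.186 1.853
v 0.616 2.49 0.454
v 1.238 3.897 0.961
v 0.796 -2.571 -3.43
v 1.582 -2.491 -3.648
v 1.77 -1.93 -2.769
v 0.984 -2.009 -2.55
v 1.282 -2.065 -3.856
v 1.469 -1.504 -2.976
v 0.754 -1.876 -3.864
v 0.941 -1.315 -2.984
v 0.245 -2.012 -3.669
v 0.433 -1.451 -2.789
v -0.005 -2.409 -3.362
v 0.183 -1.848 -2.482
v 0.12 -2.882 -3.087
v 0.307 -2.321 -2.207
v 0.561 -3.209 -2.972
v 0.748 -2.648 -2.093
v 1.112 -3.237 -3.072
v 1.3 -2.676 -2.192
v 1.515 -2.954 -3.339
v 1.703 -2.392 -2.459
v -1.336 0.92 1.98
v -1.894 2.199 2.557
v 0.145 2.013 0.989
v -0.413 3.292 1.566
v -0.127 0.728 3.574
v -0.685 2.007 4.151
v 1.354 1.821 2.583
v 0.796 3.1 3.16
f 1 38 17
f 38 12 41
f 17 41 6
f 38 41 17
f 1 17 13
f 17 6 18
f 13 18 2
f 17 18 13
f 1 13 22
f 13 2 23
f 22 23 8
f 13 23 22
f 1 22 34
f 22 8 37
f 34 37 11
f 22 37 34
f 1 34 38
f 34 11 42
f 38 42 12
f 34 42 38
f 2 18 29
f 18 6 32
f 29 32 10
f 18 32 29
f 6 41 19
f 41 12 40
f 19 40 5
f 41 40 19
f 12 42 39
f 42 11 35
f 39 35 3
f 42 35 39
f 11 37 36
f 37 8 24
f 36 24 7
f 37 24 36
f 8 23 28
f 23 2 25
f 28 25 9
f 23 25 28
f 4 30 16
f 30 10 31
f 16 31 5
f 30 31 16
f 4 16 14
f 16 5 15
f 14 15 3
f 16 15 14
f 4 14 21
f 14 3 20
f 21 20 7
f 14 20 21
f 4 21 26
f 21 7 27
f 26 27 9
f 21 27 26
f 4 26 30
f 26 9 33
f 30 33 10
f 26 33 30
f 5 31 19
f 31 10 32
f 19 32 6
f 31 32 19
f 3 15 39
f 15 5 40
f 39 40 12
f 15 40 39
f 7 20 36
f 20 3 35
f 36 35 11
f 20 35 36
f 9 27 28
f 27 7 24
f 28 24 8
f 27 24 28
f 10 33 29
f 33 9 25
f 29 25 2
f 33 25 29
f 44 43 47
f 44 47 45
f 45 47 48
f 45 48 46
f 47 43 49
f 47 49 48
f 48 49 50
f 48 50 46
f 49 43 51
f 49 51 50
f 50 51 52
f 50 52 46
f 51 43 53
f 51 53 52
f 52 53 54
f 52 54 46
f 53 43 55
f 53 55 54
f 54 55 56
f 54 56 46
f 55 43 57
f 55 57 56
f 56 57 58
f 56 58 46
f 57 43 59
f 57 59 58
f 58 59 60
f 58 60 46
f 59 43 61
f 59 61 60
f 60 61 62
f 60 62 46
f 61 43 63
f 61 63 62
f 62 63 64
f 62 64 46
f 63 43 65
f 63 65 64
f 64 65 66
f 64 66 46
f 65 43 67
f 65 67 66
f 66 67 68
f 66 68 46
f 67 43 69
f 67 69 68
f 68 69 70
f 68 70 46
f 69 43 71
f 69 71 70
f 70 71 72
f 70 72 46
f 71 43 73
f 71 73 72
f 72 73 74
f 72 74 46
f 73 43 44
f 73 44 74
f 74 44 45
f 74 45 46
f 76 78 75
f 79 76 75
f 75 78 77
f 77 79 75
f 76 82 78
f 80 76 79
f 80 82 76
f 78 82 77
f 81 79 77
f 77 82 81
f 81 80 79
f 82 80 81
f 84 83 87
f 84 87 85
f 85 87 88
f 85 88 86
f 87 83 89
f 87 89 88
f 88 89 90
f 88 90 86
f 89 83 91
f 89 91 90
f 90 91 92
f 90 92 86
f 91 83 93
f 91 93 92
f 92 93 94
f 92 94 86
f 93 83 95
f 93 95 94
f 94 95 96
f 94 96 86
f 95 83 97
f 95 97 96
f 96 97 98
f 96 98 86
f 97 83 99
f 97 99 98
f 98 99 100
f 98 100 86
f 99 83 101
f 99 101 100
f 100 101 102
f 100 102 86
f 101 83 84
f 101 84 102
f 102 84 85
f 102 85 86
f 104 106 103
f 107 104 103
f 103 106 105
f 105 107 103
f 104 110 106
f 108 104 107
f 108 110 104
f 106 110 105
f 109 107 105
f 105 110 109
f 109 108 107
f 110 108 109



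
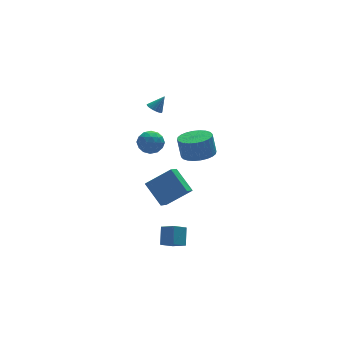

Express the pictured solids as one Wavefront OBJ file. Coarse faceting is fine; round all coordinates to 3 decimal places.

v -1.213 0.521 -3.675
v -1.681 1.899 -2.582
v -2.668 0.959 -4.849
v -3.136 2.337 -3.755
v -0.644 1.103 -4.165
v -1.112 2.481 -3.071
v -2.099 1.541 -5.338
v -2.567 2.919 -4.245
v -2.872 1.364 3.258
v -2.507 1.609 2.979
v -2.248 1.396 4.102
v -2.622 1.774 3.058
v -2.781 1.869 3.171
v -2.955 1.876 3.3
v -3.114 1.794 3.421
v -3.232 1.638 3.513
v -3.287 1.435 3.562
v -3.271 1.22 3.558
v -3.185 1.029 3.502
v -3.046 0.896 3.404
v -2.876 0.845 3.281
v -2.705 0.883 3.153
v -2.564 1.004 3.044
v -2.475 1.187 2.972
v -2.455 1.401 2.949
v -1.032 -0.785 0.337
v -0.161 -0.275 0.322
v -0.296 -0.004 1.628
v -1.168 -0.515 1.643
v -0.419 0.011 0.236
v -0.554 0.281 1.542
v -0.77 0.175 0.166
v -0.906 0.445 1.471
v -1.161 0.193 0.121
v -1.297 0.463 1.427
v -1.533 0.062 0.11
v -1.668 0.332 1.415
v -1.828 -0.198 0.133
v -1.964 0.073 1.439
v -2.002 -0.547 0.187
v -2.138 -0.277 1.493
v -2.029 -0.932 0.264
v -2.164 -0.662 1.57
v -1.904 -1.296 0.352
v -2.039 -1.025 1.658
v -1.646 -1.581 0.438
v -1.781 -1.311 1.744
v -1.294 -1.745 0.509
v -1.43 -1.475 1.814
v -0.903 -1.763 0.553
v -1.039 -1.493 1.859
v -0.532 -1.632 0.565
v -0.667 -1.362 1.87
v -0.236 -1.373 0.541
v -0.372 -1.102 1.847
v -0.062 -1.023 0.487
v -0.198 -0.753 1.793
v -0.036 -0.638 0.41
v -0.171 -0.368 1.716
v -4.538 -3.943 -4.223
v -4.045 -4.664 -3.78
v -4.201 -3.175 -3.351
v -3.708 -3.896 -2.907
v -3.712 -3.704 -4.753
v -3.219 -4.425 -4.309
v -3.375 -2.936 -3.88
v -2.882 -3.657 -3.437
v -2.314 3.635 -0.701
v -1.775 3.001 -0.474
v -3.365 2.719 -0.766
v -2.826 2.085 -0.539
v -3.039 2.695 0.032
v -2.39 3.261 0.072
v -2.75 2.459 -1.312
v -2.101 3.025 -1.272
v -2.045 2.275 -0.852
v -2.223 2.42 -0.021
v -2.917 3.3 -1.219
v -3.095 3.445 -0.388
v -1.953 3.399 -0.582
v -3.187 2.321 -0.658
v -3.312 2.68 -0.322
v -2.996 2.307 -0.189
v -2.314 3.551 -0.261
v -1.997 3.179 -0.128
v -2.739 2.999 0.17
v -3.143 2.541 -1.112
v -2.826 2.169 -0.979
v -2.144 3.413 -1.051
v -1.828 3.04 -0.918
v -2.401 2.721 -1.41
v -1.794 2.599 -0.671
v -2.412 2.06 -0.709
v -2.367 2.28 -1.163
v -1.986 2.613 -1.14
v -1.899 2.685 -0.182
v -2.516 2.146 -0.22
v -2.642 2.504 0.115
v -2.26 2.837 0.139
v -2.057 2.257 -0.404
v -2.624 3.574 -1.02
v -3.241 3.035 -1.058
v -2.88 2.883 -1.379
v -2.498 3.216 -1.355
v -2.728 3.66 -0.531
v -3.346 3.121 -0.569
v -3.154 3.107 -0.1
v -2.773 3.44 -0.077
v -3.083 3.463 -0.836
f 2 4 1
f 5 2 1
f 1 4 3
f 3 5 1
f 2 8 4
f 6 2 5
f 6 8 2
f 4 8 3
f 7 5 3
f 3 8 7
f 7 6 5
f 8 6 7
f 10 9 12
f 10 12 11
f 12 9 13
f 12 13 11
f 13 9 14
f 13 14 11
f 14 9 15
f 14 15 11
f 15 9 16
f 15 16 11
f 16 9 17
f 16 17 11
f 17 9 18
f 17 18 11
f 18 9 19
f 18 19 11
f 19 9 20
f 19 20 11
f 20 9 21
f 20 21 11
f 21 9 22
f 21 22 11
f 22 9 23
f 22 23 11
f 23 9 24
f 23 24 11
f 24 9 25
f 24 25 11
f 25 9 10
f 25 10 11
f 27 26 30
f 27 30 28
f 28 30 31
f 28 31 29
f 30 26 32
f 30 32 31
f 31 32 33
f 31 33 29
f 32 26 34
f 32 34 33
f 33 34 35
f 33 35 29
f 34 26 36
f 34 36 35
f 35 36 37
f 35 37 29
f 36 26 38
f 36 38 37
f 37 38 39
f 37 39 29
f 38 26 40
f 38 40 39
f 39 40 41
f 39 41 29
f 40 26 42
f 40 42 41
f 41 42 43
f 41 43 29
f 42 26 44
f 42 44 43
f 43 44 45
f 43 45 29
f 44 26 46
f 44 46 45
f 45 46 47
f 45 47 29
f 46 26 48
f 46 48 47
f 47 48 49
f 47 49 29
f 48 26 50
f 48 50 49
f 49 50 51
f 49 51 29
f 50 26 52
f 50 52 51
f 51 52 53
f 51 53 29
f 52 26 54
f 52 54 53
f 53 54 55
f 53 55 29
f 54 26 56
f 54 56 55
f 55 56 57
f 55 57 29
f 56 26 58
f 56 58 57
f 57 58 59
f 57 59 29
f 58 26 27
f 58 27 59
f 59 27 28
f 59 28 29
f 61 63 60
f 64 61 60
f 60 63 62
f 62 64 60
f 61 67 63
f 65 61 64
f 65 67 61
f 63 67 62
f 66 64 62
f 62 67 66
f 66 65 64
f 67 65 66
f 68 105 84
f 105 79 108
f 84 108 73
f 105 108 84
f 68 84 80
f 84 73 85
f 80 85 69
f 84 85 80
f 68 80 89
f 80 69 90
f 89 90 75
f 80 90 89
f 68 89 101
f 89 75 104
f 101 104 78
f 89 104 101
f 68 101 105
f 101 78 109
f 105 109 79
f 101 109 105
f 69 85 96
f 85 73 99
f 96 99 77
f 85 99 96
f 73 108 86
f 108 79 107
f 86 107 72
f 108 107 86
f 79 109 106
f 109 78 102
f 106 102 70
f 109 102 106
f 78 104 103
f 104 75 91
f 103 91 74
f 104 91 103
f 75 90 95
f 90 69 92
f 95 92 76
f 90 92 95
f 71 97 83
f 97 77 98
f 83 98 72
f 97 98 83
f 71 83 81
f 83 72 82
f 81 82 70
f 83 82 81
f 71 81 88
f 81 70 87
f 88 87 74
f 81 87 88
f 71 88 93
f 88 74 94
f 93 94 76
f 88 94 93
f 71 93 97
f 93 76 100
f 97 100 77
f 93 100 97
f 72 98 86
f 98 77 99
f 86 99 73
f 98 99 86
f 70 82 106
f 82 72 107
f 106 107 79
f 82 107 106
f 74 87 103
f 87 70 102
f 103 102 78
f 87 102 103
f 76 94 95
f 94 74 91
f 95 91 75
f 94 91 95
f 77 100 96
f 100 76 92
f 96 92 69
f 100 92 96



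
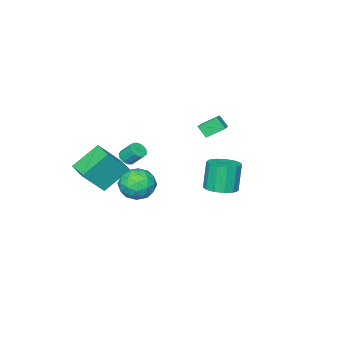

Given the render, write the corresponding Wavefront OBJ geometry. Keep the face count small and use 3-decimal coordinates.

v 1.36 3.544 -0.777
v 2.295 3.333 -0.575
v 1.876 3.164 1.198
v 0.94 3.376 0.997
v 2.248 3.882 -0.534
v 1.828 3.713 1.239
v 1.918 4.323 -0.57
v 1.498 4.154 1.203
v 1.411 4.517 -0.672
v 0.991 4.349 1.101
v 0.888 4.403 -0.807
v 0.468 4.234 0.967
v 0.515 4.015 -0.932
v 0.095 3.847 0.841
v 0.41 3.479 -1.008
v -0.01 3.31 0.765
v 0.607 2.963 -1.01
v 0.187 2.794 0.763
v 1.043 2.631 -0.939
v 0.623 2.463 0.835
v 1.579 2.59 -0.816
v 1.159 2.421 0.958
v 2.046 2.852 -0.68
v 1.627 2.683 1.093
v -3.017 -0.095 1.056
v -2.916 -0.669 1.781
v -2.266 0.407 1.348
v -2.165 -0.167 2.073
v -2.235 -0.853 0.347
v -2.134 -1.427 1.072
v -1.484 -0.351 0.639
v -1.383 -0.925 1.364
v 2.302 -1.281 -3.144
v 3.089 -1.259 -2.269
v 1.531 -2.861 -2.411
v 2.318 -2.839 -1.536
v 1.477 -2.017 -1.592
v 1.954 -1.04 -2.045
v 2.666 -3.08 -2.635
v 3.143 -2.103 -3.088
v 3.314 -2.371 -1.954
v 2.58 -1.714 -1.31
v 2.04 -2.406 -3.37
v 1.306 -1.749 -2.726
v 2.763 -1.131 -2.771
v 1.857 -2.989 -1.909
v 1.363 -2.506 -1.942
v 1.825 -2.493 -1.428
v 2.096 -1.002 -2.64
v 2.559 -0.989 -2.125
v 1.611 -1.435 -1.727
v 2.061 -3.131 -2.555
v 2.524 -3.118 -2.04
v 2.795 -1.627 -3.252
v 3.257 -1.614 -2.738
v 3.009 -2.685 -2.953
v 3.358 -1.772 -2.071
v 2.905 -2.701 -1.64
v 3.11 -2.842 -2.286
v 3.39 -2.268 -2.553
v 2.927 -1.385 -1.693
v 2.473 -2.314 -1.262
v 1.979 -1.831 -1.295
v 2.259 -1.257 -1.561
v 3.059 -2.039 -1.507
v 2.147 -1.806 -3.418
v 1.693 -2.735 -2.987
v 2.361 -2.863 -3.119
v 2.641 -2.289 -3.385
v 1.715 -1.419 -3.04
v 1.262 -2.348 -2.609
v 1.23 -1.852 -2.127
v 1.51 -1.278 -2.394
v 1.561 -2.081 -3.173
v 1.949 -3.859 -1.236
v 3.228 -4.292 0.32
v 2.462 -2.471 -1.271
v 3.74 -2.904 0.285
v 3.42 -4.436 -2.605
v 4.698 -4.869 -1.049
v 3.932 -3.048 -2.64
v 5.211 -3.481 -1.084
v 2.114 -3.078 -0.646
v 2.516 -3.336 -0.317
v 2.308 -2.6 0.515
v 1.906 -2.342 0.186
v 2.671 -3.102 -0.485
v 2.463 -2.367 0.347
v 2.649 -2.861 -0.704
v 2.441 -2.125 0.128
v 2.457 -2.688 -0.905
v 2.249 -1.952 -0.073
v 2.156 -2.639 -1.023
v 1.948 -1.904 -0.191
v 1.842 -2.73 -1.022
v 1.634 -1.994 -0.19
v 1.614 -2.931 -0.901
v 1.406 -2.195 -0.069
v 1.545 -3.178 -0.699
v 1.337 -2.442 0.132
v 1.657 -3.394 -0.481
v 1.449 -2.658 0.351
v 1.913 -3.509 -0.314
v 1.705 -2.774 0.517
v 2.234 -3.488 -0.253
v 2.026 -2.752 0.578
f 2 1 5
f 2 5 3
f 3 5 6
f 3 6 4
f 5 1 7
f 5 7 6
f 6 7 8
f 6 8 4
f 7 1 9
f 7 9 8
f 8 9 10
f 8 10 4
f 9 1 11
f 9 11 10
f 10 11 12
f 10 12 4
f 11 1 13
f 11 13 12
f 12 13 14
f 12 14 4
f 13 1 15
f 13 15 14
f 14 15 16
f 14 16 4
f 15 1 17
f 15 17 16
f 16 17 18
f 16 18 4
f 17 1 19
f 17 19 18
f 18 19 20
f 18 20 4
f 19 1 21
f 19 21 20
f 20 21 22
f 20 22 4
f 21 1 23
f 21 23 22
f 22 23 24
f 22 24 4
f 23 1 2
f 23 2 24
f 24 2 3
f 24 3 4
f 26 28 25
f 29 26 25
f 25 28 27
f 27 29 25
f 26 32 28
f 30 26 29
f 30 32 26
f 28 32 27
f 31 29 27
f 27 32 31
f 31 30 29
f 32 30 31
f 33 70 49
f 70 44 73
f 49 73 38
f 70 73 49
f 33 49 45
f 49 38 50
f 45 50 34
f 49 50 45
f 33 45 54
f 45 34 55
f 54 55 40
f 45 55 54
f 33 54 66
f 54 40 69
f 66 69 43
f 54 69 66
f 33 66 70
f 66 43 74
f 70 74 44
f 66 74 70
f 34 50 61
f 50 38 64
f 61 64 42
f 50 64 61
f 38 73 51
f 73 44 72
f 51 72 37
f 73 72 51
f 44 74 71
f 74 43 67
f 71 67 35
f 74 67 71
f 43 69 68
f 69 40 56
f 68 56 39
f 69 56 68
f 40 55 60
f 55 34 57
f 60 57 41
f 55 57 60
f 36 62 48
f 62 42 63
f 48 63 37
f 62 63 48
f 36 48 46
f 48 37 47
f 46 47 35
f 48 47 46
f 36 46 53
f 46 35 52
f 53 52 39
f 46 52 53
f 36 53 58
f 53 39 59
f 58 59 41
f 53 59 58
f 36 58 62
f 58 41 65
f 62 65 42
f 58 65 62
f 37 63 51
f 63 42 64
f 51 64 38
f 63 64 51
f 35 47 71
f 47 37 72
f 71 72 44
f 47 72 71
f 39 52 68
f 52 35 67
f 68 67 43
f 52 67 68
f 41 59 60
f 59 39 56
f 60 56 40
f 59 56 60
f 42 65 61
f 65 41 57
f 61 57 34
f 65 57 61
f 76 78 75
f 79 76 75
f 75 78 77
f 77 79 75
f 76 82 78
f 80 76 79
f 80 82 76
f 78 82 77
f 81 79 77
f 77 82 81
f 81 80 79
f 82 80 81
f 84 83 87
f 84 87 85
f 85 87 88
f 85 88 86
f 87 83 89
f 87 89 88
f 88 89 90
f 88 90 86
f 89 83 91
f 89 91 90
f 90 91 92
f 90 92 86
f 91 83 93
f 91 93 92
f 92 93 94
f 92 94 86
f 93 83 95
f 93 95 94
f 94 95 96
f 94 96 86
f 95 83 97
f 95 97 96
f 96 97 98
f 96 98 86
f 97 83 99
f 97 99 98
f 98 99 100
f 98 100 86
f 99 83 101
f 99 101 100
f 100 101 102
f 100 102 86
f 101 83 103
f 101 103 102
f 102 103 104
f 102 104 86
f 103 83 105
f 103 105 104
f 104 105 106
f 104 106 86
f 105 83 84
f 105 84 106
f 106 84 85
f 106 85 86



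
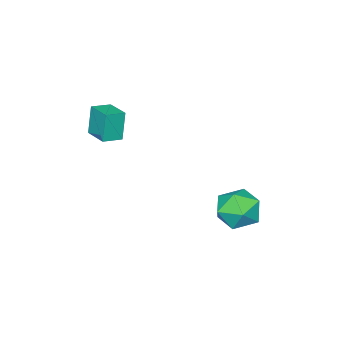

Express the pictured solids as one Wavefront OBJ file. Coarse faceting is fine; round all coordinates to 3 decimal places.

v 3.123 -4.378 0.568
v 2.793 -4.484 2.058
v 3.516 -3.141 0.743
v 3.187 -3.247 2.233
v 4.033 -4.693 0.747
v 3.704 -4.799 2.237
v 4.427 -3.456 0.922
v 4.097 -3.562 2.412
v 1.016 2.508 -3.389
v 1.842 2.29 -2.564
v 0.458 0.67 -3.316
v 1.284 0.452 -2.491
v 0.346 1.131 -2.227
v 0.691 2.267 -2.272
v 1.609 0.693 -3.608
v 1.954 1.829 -3.653
v 2.209 1.168 -2.699
v 1.428 1.439 -1.846
v 0.872 1.521 -4.034
v 0.091 1.792 -3.181
f 2 4 1
f 5 2 1
f 1 4 3
f 3 5 1
f 2 8 4
f 6 2 5
f 6 8 2
f 4 8 3
f 7 5 3
f 3 8 7
f 7 6 5
f 8 6 7
f 9 20 14
f 9 14 10
f 9 10 16
f 9 16 19
f 9 19 20
f 10 14 18
f 14 20 13
f 20 19 11
f 19 16 15
f 16 10 17
f 12 18 13
f 12 13 11
f 12 11 15
f 12 15 17
f 12 17 18
f 13 18 14
f 11 13 20
f 15 11 19
f 17 15 16
f 18 17 10



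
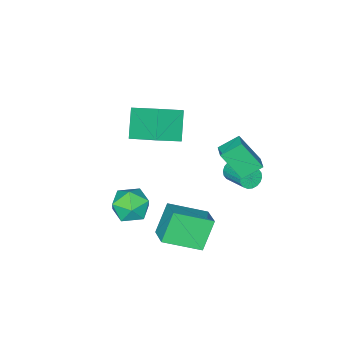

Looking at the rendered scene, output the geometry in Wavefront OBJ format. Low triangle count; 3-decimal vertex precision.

v -3.431 -4.065 -1.404
v -2.02 -4.451 -0.557
v -3.584 -2.24 -0.316
v -2.173 -2.626 0.53
v -2.427 -3.214 -2.69
v -1.016 -3.6 -1.844
v -2.58 -1.389 -1.603
v -1.169 -1.775 -0.756
v -3.43 3.194 -0.292
v -2.904 2.215 1.273
v -2.896 3.864 -0.053
v -2.37 2.885 1.513
v -2.49 2.675 -0.933
v -1.964 1.696 0.633
v -1.956 3.345 -0.693
v -1.43 2.366 0.872
v 1.085 -0.005 -2.803
v 2.198 -0.057 -2.797
v 1.022 -1.463 -3.863
v 2.135 -1.515 -3.857
v 1.562 -1.74 -2.928
v 1.601 -0.838 -2.273
v 1.619 -0.682 -4.387
v 1.658 0.22 -3.732
v 2.528 -0.475 -3.776
v 2.493 -1.129 -2.875
v 0.727 -0.391 -3.785
v 0.692 -1.045 -2.884
v 0.558 0.747 -2.842
v 1.205 1.825 -2.273
v -0.938 2.09 -3.685
v -0.29 3.168 -3.117
v 1.57 0.932 -4.343
v 2.218 2.01 -3.775
v 0.075 2.275 -5.187
v 0.722 3.353 -4.618
v -4.074 0.863 -3.491
v -3.66 0.589 -3.071
v -3.351 2.044 -2.429
v -3.766 2.317 -2.849
v -3.491 0.653 -3.297
v -3.182 2.108 -2.655
v -3.437 0.758 -3.561
v -3.128 2.213 -2.919
v -3.509 0.884 -3.811
v -3.2 2.339 -3.169
v -3.694 1.005 -3.998
v -3.385 2.46 -3.356
v -3.953 1.099 -4.084
v -3.644 2.554 -3.442
v -4.237 1.145 -4.053
v -3.928 2.6 -3.411
v -4.489 1.136 -3.911
v -4.18 2.591 -3.269
v -4.658 1.072 -3.685
v -4.349 2.527 -3.043
v -4.712 0.967 -3.421
v -4.403 2.422 -2.779
v -4.64 0.841 -3.171
v -4.331 2.296 -2.529
v -4.455 0.72 -2.984
v -4.146 2.175 -2.342
v -4.196 0.626 -2.898
v -3.887 2.081 -2.256
v -3.912 0.58 -2.929
v -3.603 2.035 -2.287
f 2 4 1
f 5 2 1
f 1 4 3
f 3 5 1
f 2 8 4
f 6 2 5
f 6 8 2
f 4 8 3
f 7 5 3
f 3 8 7
f 7 6 5
f 8 6 7
f 10 12 9
f 13 10 9
f 9 12 11
f 11 13 9
f 10 16 12
f 14 10 13
f 14 16 10
f 12 16 11
f 15 13 11
f 11 16 15
f 15 14 13
f 16 14 15
f 17 28 22
f 17 22 18
f 17 18 24
f 17 24 27
f 17 27 28
f 18 22 26
f 22 28 21
f 28 27 19
f 27 24 23
f 24 18 25
f 20 26 21
f 20 21 19
f 20 19 23
f 20 23 25
f 20 25 26
f 21 26 22
f 19 21 28
f 23 19 27
f 25 23 24
f 26 25 18
f 30 32 29
f 33 30 29
f 29 32 31
f 31 33 29
f 30 36 32
f 34 30 33
f 34 36 30
f 32 36 31
f 35 33 31
f 31 36 35
f 35 34 33
f 36 34 35
f 38 37 41
f 38 41 39
f 39 41 42
f 39 42 40
f 41 37 43
f 41 43 42
f 42 43 44
f 42 44 40
f 43 37 45
f 43 45 44
f 44 45 46
f 44 46 40
f 45 37 47
f 45 47 46
f 46 47 48
f 46 48 40
f 47 37 49
f 47 49 48
f 48 49 50
f 48 50 40
f 49 37 51
f 49 51 50
f 50 51 52
f 50 52 40
f 51 37 53
f 51 53 52
f 52 53 54
f 52 54 40
f 53 37 55
f 53 55 54
f 54 55 56
f 54 56 40
f 55 37 57
f 55 57 56
f 56 57 58
f 56 58 40
f 57 37 59
f 57 59 58
f 58 59 60
f 58 60 40
f 59 37 61
f 59 61 60
f 60 61 62
f 60 62 40
f 61 37 63
f 61 63 62
f 62 63 64
f 62 64 40
f 63 37 65
f 63 65 64
f 64 65 66
f 64 66 40
f 65 37 38
f 65 38 66
f 66 38 39
f 66 39 40



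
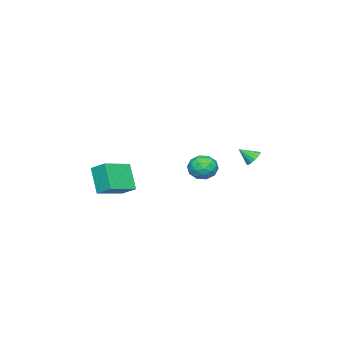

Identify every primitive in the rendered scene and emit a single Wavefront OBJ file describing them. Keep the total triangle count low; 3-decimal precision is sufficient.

v 0.885 1.103 4.282
v 1.719 0.995 3.826
v 0.241 0.045 3.354
v 1.075 -0.063 2.898
v 0.981 -0.365 3.8
v 1.379 0.289 4.374
v 0.581 0.751 2.806
v 0.979 1.405 3.38
v 1.531 0.778 2.914
v 1.779 0.088 3.528
v 0.181 0.952 3.652
v 0.429 0.262 4.266
v 1.359 1.142 4.136
v 0.601 -0.102 3.044
v 0.546 -0.28 3.575
v 1.037 -0.343 3.307
v 1.159 0.727 4.458
v 1.649 0.663 4.19
v 1.215 -0.136 4.175
v 0.311 0.377 2.99
v 0.801 0.313 2.722
v 0.923 1.383 3.873
v 1.414 1.32 3.605
v 0.745 1.176 3.005
v 1.738 0.951 3.331
v 1.36 0.329 2.785
v 1.069 0.808 2.731
v 1.303 1.192 3.069
v 1.884 0.546 3.693
v 1.505 -0.076 3.147
v 1.45 -0.254 3.677
v 1.684 0.13 4.015
v 1.773 0.418 3.156
v 0.455 1.116 4.033
v 0.076 0.494 3.487
v 0.276 0.91 3.165
v 0.51 1.294 3.503
v 0.6 0.711 4.395
v 0.222 0.089 3.849
v 0.657 -0.152 4.111
v 0.891 0.232 4.449
v 0.187 0.622 4.024
v 2.571 -4.329 3.107
v 2.717 -3.33 3.718
v 3.331 -3.485 1.546
v 3.477 -2.486 2.158
v 4.383 -4.934 3.662
v 4.529 -3.935 4.274
v 5.143 -4.09 2.102
v 5.289 -3.091 2.713
v -3.908 1.361 2.748
v -3.587 1.079 2.271
v -3.572 0.519 3.472
v -3.369 1.286 2.411
v -3.295 1.513 2.641
v -3.386 1.699 2.899
v -3.616 1.795 3.117
v -3.925 1.774 3.236
v -4.229 1.643 3.225
v -4.447 1.436 3.085
v -4.52 1.209 2.855
v -4.43 1.023 2.597
v -4.199 0.927 2.379
v -3.891 0.948 2.26
f 1 38 17
f 38 12 41
f 17 41 6
f 38 41 17
f 1 17 13
f 17 6 18
f 13 18 2
f 17 18 13
f 1 13 22
f 13 2 23
f 22 23 8
f 13 23 22
f 1 22 34
f 22 8 37
f 34 37 11
f 22 37 34
f 1 34 38
f 34 11 42
f 38 42 12
f 34 42 38
f 2 18 29
f 18 6 32
f 29 32 10
f 18 32 29
f 6 41 19
f 41 12 40
f 19 40 5
f 41 40 19
f 12 42 39
f 42 11 35
f 39 35 3
f 42 35 39
f 11 37 36
f 37 8 24
f 36 24 7
f 37 24 36
f 8 23 28
f 23 2 25
f 28 25 9
f 23 25 28
f 4 30 16
f 30 10 31
f 16 31 5
f 30 31 16
f 4 16 14
f 16 5 15
f 14 15 3
f 16 15 14
f 4 14 21
f 14 3 20
f 21 20 7
f 14 20 21
f 4 21 26
f 21 7 27
f 26 27 9
f 21 27 26
f 4 26 30
f 26 9 33
f 30 33 10
f 26 33 30
f 5 31 19
f 31 10 32
f 19 32 6
f 31 32 19
f 3 15 39
f 15 5 40
f 39 40 12
f 15 40 39
f 7 20 36
f 20 3 35
f 36 35 11
f 20 35 36
f 9 27 28
f 27 7 24
f 28 24 8
f 27 24 28
f 10 33 29
f 33 9 25
f 29 25 2
f 33 25 29
f 44 46 43
f 47 44 43
f 43 46 45
f 45 47 43
f 44 50 46
f 48 44 47
f 48 50 44
f 46 50 45
f 49 47 45
f 45 50 49
f 49 48 47
f 50 48 49
f 52 51 54
f 52 54 53
f 54 51 55
f 54 55 53
f 55 51 56
f 55 56 53
f 56 51 57
f 56 57 53
f 57 51 58
f 57 58 53
f 58 51 59
f 58 59 53
f 59 51 60
f 59 60 53
f 60 51 61
f 60 61 53
f 61 51 62
f 61 62 53
f 62 51 63
f 62 63 53
f 63 51 64
f 63 64 53
f 64 51 52
f 64 52 53



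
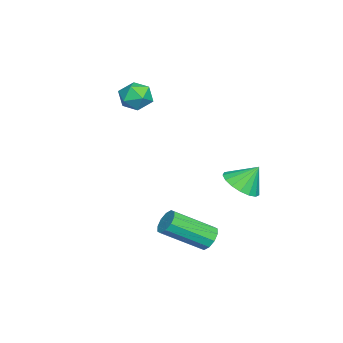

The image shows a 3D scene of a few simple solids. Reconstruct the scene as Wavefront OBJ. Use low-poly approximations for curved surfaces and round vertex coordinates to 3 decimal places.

v 1.489 0.464 -1.856
v 1.955 0.354 -2.28
v 2.598 -1.293 -1.148
v 2.131 -1.184 -0.724
v 2.096 0.6 -2.004
v 2.739 -1.048 -0.871
v 2.005 0.793 -1.671
v 2.648 -0.855 -0.538
v 1.717 0.86 -1.409
v 2.36 -0.787 -0.276
v 1.341 0.776 -1.318
v 1.984 -0.871 -0.185
v 1.022 0.573 -1.432
v 1.665 -1.074 -0.3
v 0.881 0.328 -1.709
v 1.524 -1.32 -0.576
v 0.972 0.135 -2.042
v 1.615 -1.513 -0.909
v 1.26 0.067 -2.304
v 1.903 -1.58 -1.171
v 1.636 0.151 -2.395
v 2.279 -1.496 -1.262
v -3.085 -2.959 3.586
v -2.558 -3.513 3.234
v -3.542 -3.927 4.426
v -3.015 -4.481 4.074
v -2.712 -3.852 4.543
v -2.43 -3.253 4.024
v -3.67 -4.187 3.636
v -3.388 -3.588 3.117
v -2.92 -4.271 3.265
v -2.328 -4.064 3.826
v -3.772 -3.376 3.834
v -3.18 -3.169 4.395
v -2.808 0.935 -0.854
v -2.328 1.664 -1.277
v -2.992 1.665 0.194
v -2.77 1.733 -1.403
v -3.22 1.62 -1.404
v -3.576 1.349 -1.278
v -3.755 0.984 -1.055
v -3.718 0.607 -0.786
v -3.472 0.306 -0.532
v -3.074 0.148 -0.352
v -2.615 0.171 -0.288
v -2.2 0.369 -0.352
v -1.924 0.696 -0.532
v -1.851 1.079 -0.785
v -1.997 1.428 -1.054
f 2 1 5
f 2 5 3
f 3 5 6
f 3 6 4
f 5 1 7
f 5 7 6
f 6 7 8
f 6 8 4
f 7 1 9
f 7 9 8
f 8 9 10
f 8 10 4
f 9 1 11
f 9 11 10
f 10 11 12
f 10 12 4
f 11 1 13
f 11 13 12
f 12 13 14
f 12 14 4
f 13 1 15
f 13 15 14
f 14 15 16
f 14 16 4
f 15 1 17
f 15 17 16
f 16 17 18
f 16 18 4
f 17 1 19
f 17 19 18
f 18 19 20
f 18 20 4
f 19 1 21
f 19 21 20
f 20 21 22
f 20 22 4
f 21 1 2
f 21 2 22
f 22 2 3
f 22 3 4
f 23 34 28
f 23 28 24
f 23 24 30
f 23 30 33
f 23 33 34
f 24 28 32
f 28 34 27
f 34 33 25
f 33 30 29
f 30 24 31
f 26 32 27
f 26 27 25
f 26 25 29
f 26 29 31
f 26 31 32
f 27 32 28
f 25 27 34
f 29 25 33
f 31 29 30
f 32 31 24
f 36 35 38
f 36 38 37
f 38 35 39
f 38 39 37
f 39 35 40
f 39 40 37
f 40 35 41
f 40 41 37
f 41 35 42
f 41 42 37
f 42 35 43
f 42 43 37
f 43 35 44
f 43 44 37
f 44 35 45
f 44 45 37
f 45 35 46
f 45 46 37
f 46 35 47
f 46 47 37
f 47 35 48
f 47 48 37
f 48 35 49
f 48 49 37
f 49 35 36
f 49 36 37



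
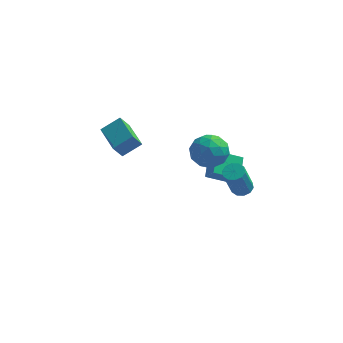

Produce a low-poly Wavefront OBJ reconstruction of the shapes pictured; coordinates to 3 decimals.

v 0.574 0.846 2.242
v 1.555 1.54 1.857
v 1.725 0.04 3.723
v 2.706 0.734 3.338
v 1.711 1.292 3.877
v 1 1.79 2.962
v 2.28 -0.21 2.618
v 1.569 0.288 1.703
v 2.609 0.887 2.089
v 2.258 1.816 2.868
v 1.022 -0.236 2.712
v 0.671 0.693 3.491
v 0.963 1.263 1.919
v 2.317 0.317 3.661
v 1.732 0.644 3.978
v 2.308 1.053 3.751
v 0.637 1.411 2.569
v 1.213 1.819 2.343
v 1.305 1.673 3.53
v 2.067 -0.239 3.237
v 2.643 0.169 3.011
v 0.972 0.527 1.829
v 1.548 0.936 1.602
v 1.975 -0.093 2.05
v 2.16 1.288 1.83
v 2.836 0.815 2.7
v 2.586 0.259 2.277
v 2.168 0.552 1.739
v 1.953 1.834 2.287
v 2.63 1.36 3.158
v 2.045 1.688 3.475
v 1.627 1.981 2.937
v 2.573 1.45 2.424
v 0.65 0.22 2.422
v 1.327 -0.254 3.293
v 1.653 -0.401 2.643
v 1.235 -0.108 2.105
v 0.444 0.765 2.88
v 1.12 0.292 3.75
v 1.112 1.028 3.841
v 0.694 1.321 3.303
v 0.707 0.13 3.156
v 1.075 2.922 -1.429
v 1.042 4.38 -0.595
v 2.636 3.393 -2.191
v 2.603 4.852 -1.358
v 1.657 2.428 -0.542
v 1.624 3.887 0.291
v 3.218 2.9 -1.305
v 3.185 4.358 -0.471
v -4.211 1.126 1.928
v -3.122 1.723 2.716
v -5.336 2.885 2.153
v -4.247 3.481 2.94
v -3.733 1.559 0.94
v -2.644 2.155 1.727
v -4.858 3.317 1.164
v -3.769 3.914 1.952
v 3.932 -1.59 1.774
v 4.479 -1.261 2.01
v 4.074 -2.021 4.002
v 3.528 -2.35 3.766
v 4.148 -1.004 2.041
v 3.743 -1.763 4.034
v 3.735 -0.97 1.97
v 3.331 -1.729 3.963
v 3.398 -1.173 1.824
v 2.993 -1.933 3.816
v 3.264 -1.536 1.659
v 2.86 -2.295 3.651
v 3.386 -1.919 1.538
v 2.981 -2.679 3.53
v 3.717 -2.177 1.506
v 3.312 -2.936 3.499
v 4.129 -2.211 1.577
v 3.725 -2.97 3.57
v 4.467 -2.007 1.724
v 4.062 -2.767 3.716
v 4.6 -1.645 1.889
v 4.196 -2.404 3.881
f 1 38 17
f 38 12 41
f 17 41 6
f 38 41 17
f 1 17 13
f 17 6 18
f 13 18 2
f 17 18 13
f 1 13 22
f 13 2 23
f 22 23 8
f 13 23 22
f 1 22 34
f 22 8 37
f 34 37 11
f 22 37 34
f 1 34 38
f 34 11 42
f 38 42 12
f 34 42 38
f 2 18 29
f 18 6 32
f 29 32 10
f 18 32 29
f 6 41 19
f 41 12 40
f 19 40 5
f 41 40 19
f 12 42 39
f 42 11 35
f 39 35 3
f 42 35 39
f 11 37 36
f 37 8 24
f 36 24 7
f 37 24 36
f 8 23 28
f 23 2 25
f 28 25 9
f 23 25 28
f 4 30 16
f 30 10 31
f 16 31 5
f 30 31 16
f 4 16 14
f 16 5 15
f 14 15 3
f 16 15 14
f 4 14 21
f 14 3 20
f 21 20 7
f 14 20 21
f 4 21 26
f 21 7 27
f 26 27 9
f 21 27 26
f 4 26 30
f 26 9 33
f 30 33 10
f 26 33 30
f 5 31 19
f 31 10 32
f 19 32 6
f 31 32 19
f 3 15 39
f 15 5 40
f 39 40 12
f 15 40 39
f 7 20 36
f 20 3 35
f 36 35 11
f 20 35 36
f 9 27 28
f 27 7 24
f 28 24 8
f 27 24 28
f 10 33 29
f 33 9 25
f 29 25 2
f 33 25 29
f 44 46 43
f 47 44 43
f 43 46 45
f 45 47 43
f 44 50 46
f 48 44 47
f 48 50 44
f 46 50 45
f 49 47 45
f 45 50 49
f 49 48 47
f 50 48 49
f 52 54 51
f 55 52 51
f 51 54 53
f 53 55 51
f 52 58 54
f 56 52 55
f 56 58 52
f 54 58 53
f 57 55 53
f 53 58 57
f 57 56 55
f 58 56 57
f 60 59 63
f 60 63 61
f 61 63 64
f 61 64 62
f 63 59 65
f 63 65 64
f 64 65 66
f 64 66 62
f 65 59 67
f 65 67 66
f 66 67 68
f 66 68 62
f 67 59 69
f 67 69 68
f 68 69 70
f 68 70 62
f 69 59 71
f 69 71 70
f 70 71 72
f 70 72 62
f 71 59 73
f 71 73 72
f 72 73 74
f 72 74 62
f 73 59 75
f 73 75 74
f 74 75 76
f 74 76 62
f 75 59 77
f 75 77 76
f 76 77 78
f 76 78 62
f 77 59 79
f 77 79 78
f 78 79 80
f 78 80 62
f 79 59 60
f 79 60 80
f 80 60 61
f 80 61 62



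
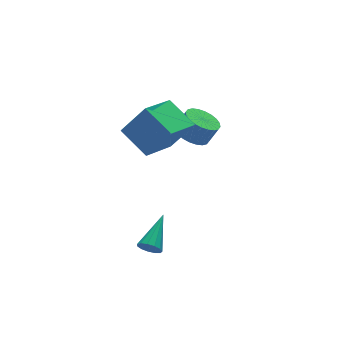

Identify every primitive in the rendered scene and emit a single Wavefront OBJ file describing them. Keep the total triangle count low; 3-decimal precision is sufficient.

v -0.691 1.242 0.424
v 0.095 1.058 -0.017
v 0.617 0.913 0.975
v -0.169 1.098 1.416
v 0.119 1.414 0.023
v 0.641 1.269 1.014
v 0.019 1.744 0.123
v 0.542 1.599 1.115
v -0.188 1.997 0.27
v 0.334 1.852 1.261
v -0.472 2.136 0.44
v 0.05 1.991 1.431
v -0.79 2.139 0.607
v -0.267 1.994 1.599
v -1.092 2.005 0.747
v -0.57 1.86 1.738
v -1.334 1.755 0.838
v -0.811 1.61 1.829
v -1.477 1.427 0.865
v -0.955 1.282 1.857
v -1.501 1.071 0.826
v -0.979 0.926 1.817
v -1.402 0.741 0.725
v -0.879 0.596 1.717
v -1.194 0.488 0.579
v -0.672 0.343 1.57
v -0.91 0.349 0.409
v -0.388 0.204 1.4
v -0.593 0.346 0.241
v -0.07 0.201 1.233
v -0.29 0.48 0.102
v 0.232 0.335 1.093
v -0.049 0.73 0.011
v 0.474 0.585 1.002
v -3.756 -0.195 1.106
v -4.285 1.35 1.954
v -1.997 0.833 0.329
v -2.526 2.378 1.177
v -2.754 -0.718 2.683
v -3.283 0.827 3.531
v -0.995 0.31 1.906
v -1.524 1.855 2.754
v -4.625 -2.224 -3.655
v -4.32 -2.174 -4.181
v -3.295 -0.976 -2.765
v -4.555 -1.924 -4.181
v -4.812 -1.768 -4.015
v -5.01 -1.758 -3.734
v -5.086 -1.895 -3.428
v -5.015 -2.137 -3.195
v -4.821 -2.407 -3.107
v -4.564 -2.618 -3.194
v -4.327 -2.705 -3.427
v -4.184 -2.639 -3.733
v -4.182 -2.441 -4.014
f 2 1 5
f 2 5 3
f 3 5 6
f 3 6 4
f 5 1 7
f 5 7 6
f 6 7 8
f 6 8 4
f 7 1 9
f 7 9 8
f 8 9 10
f 8 10 4
f 9 1 11
f 9 11 10
f 10 11 12
f 10 12 4
f 11 1 13
f 11 13 12
f 12 13 14
f 12 14 4
f 13 1 15
f 13 15 14
f 14 15 16
f 14 16 4
f 15 1 17
f 15 17 16
f 16 17 18
f 16 18 4
f 17 1 19
f 17 19 18
f 18 19 20
f 18 20 4
f 19 1 21
f 19 21 20
f 20 21 22
f 20 22 4
f 21 1 23
f 21 23 22
f 22 23 24
f 22 24 4
f 23 1 25
f 23 25 24
f 24 25 26
f 24 26 4
f 25 1 27
f 25 27 26
f 26 27 28
f 26 28 4
f 27 1 29
f 27 29 28
f 28 29 30
f 28 30 4
f 29 1 31
f 29 31 30
f 30 31 32
f 30 32 4
f 31 1 33
f 31 33 32
f 32 33 34
f 32 34 4
f 33 1 2
f 33 2 34
f 34 2 3
f 34 3 4
f 36 38 35
f 39 36 35
f 35 38 37
f 37 39 35
f 36 42 38
f 40 36 39
f 40 42 36
f 38 42 37
f 41 39 37
f 37 42 41
f 41 40 39
f 42 40 41
f 44 43 46
f 44 46 45
f 46 43 47
f 46 47 45
f 47 43 48
f 47 48 45
f 48 43 49
f 48 49 45
f 49 43 50
f 49 50 45
f 50 43 51
f 50 51 45
f 51 43 52
f 51 52 45
f 52 43 53
f 52 53 45
f 53 43 54
f 53 54 45
f 54 43 55
f 54 55 45
f 55 43 44
f 55 44 45



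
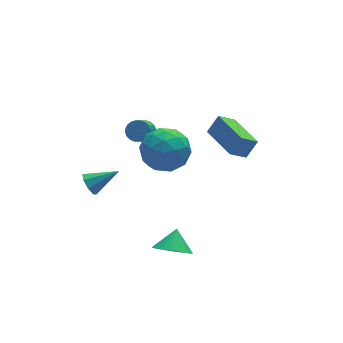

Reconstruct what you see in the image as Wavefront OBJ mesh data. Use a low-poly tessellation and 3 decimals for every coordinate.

v -0.421 0.081 1.508
v -0.12 -0.365 1.321
v -0.798 -1.287 2.425
v -1.099 -0.841 2.612
v 0.018 -0.282 1.475
v -0.661 -1.204 2.578
v 0.088 -0.143 1.634
v -0.59 -1.065 2.737
v 0.081 0.029 1.774
v -0.597 -0.892 2.877
v -0.002 0.21 1.873
v -0.681 -0.712 2.977
v -0.15 0.371 1.917
v -0.828 -0.551 3.021
v -0.338 0.488 1.899
v -1.016 -0.434 3.002
v -0.539 0.542 1.821
v -1.217 -0.379 2.925
v -0.722 0.527 1.695
v -1.4 -0.395 2.799
v -0.859 0.444 1.542
v -1.538 -0.478 2.645
v -0.93 0.305 1.383
v -1.608 -0.617 2.486
v -0.923 0.132 1.243
v -1.601 -0.789 2.346
v -0.839 -0.048 1.143
v -1.518 -0.97 2.247
v -0.692 -0.209 1.099
v -1.37 -1.131 2.203
v -0.504 -0.326 1.118
v -1.182 -1.248 2.221
v -0.303 -0.381 1.195
v -0.981 -1.302 2.299
v -0.933 -4.284 -3.206
v -0.218 -4.892 -3.147
v -0.427 -3.616 -2.434
v -0.092 -4.61 -3.474
v -0.159 -4.253 -3.739
v -0.403 -3.903 -3.883
v -0.768 -3.64 -3.871
v -1.171 -3.526 -3.707
v -1.519 -3.584 -3.429
v -1.733 -3.804 -3.099
v -1.764 -4.133 -2.794
v -1.604 -4.497 -2.584
v -1.29 -4.812 -2.516
v -0.894 -5.007 -2.606
v -0.508 -5.036 -2.834
v 2.48 -2.905 1.323
v 3.093 -2.789 2.155
v 2.33 -0.818 1.143
v 2.943 -0.702 1.975
v 3.317 -2.898 0.705
v 3.93 -2.782 1.537
v 3.167 -0.811 0.525
v 3.78 -0.695 1.357
v -0.029 -1.767 1.873
v 0.496 -2.102 2.922
v -1.516 -3.018 2.218
v -0.991 -3.353 3.267
v -1.46 -2.233 3.15
v -0.541 -1.46 2.937
v -0.479 -3.66 2.203
v 0.44 -2.887 1.99
v 0.218 -3.272 3.126
v -0.389 -2.39 3.711
v -0.631 -2.73 1.429
v -1.238 -1.848 2.014
v 0.364 -1.825 2.367
v -1.384 -3.295 2.773
v -1.66 -2.637 2.704
v -1.351 -2.834 3.32
v -0.246 -1.447 2.376
v 0.063 -1.644 2.993
v -1.087 -1.721 3.127
v -1.083 -3.476 2.147
v -0.774 -3.673 2.764
v 0.331 -2.286 1.82
v 0.64 -2.483 2.436
v 0.067 -3.399 2.013
v 0.509 -2.709 3.104
v -0.365 -3.445 3.306
v -0.064 -3.625 2.681
v 0.476 -3.17 2.556
v 0.153 -2.191 3.448
v -0.721 -2.926 3.65
v -0.997 -2.268 3.582
v -0.457 -1.814 3.456
v -0.011 -2.879 3.567
v -0.299 -2.194 1.49
v -1.173 -2.929 1.692
v -0.563 -3.306 1.684
v -0.023 -2.852 1.558
v -0.655 -1.675 1.834
v -1.529 -2.411 2.036
v -1.496 -1.95 2.584
v -0.956 -1.495 2.459
v -1.009 -2.241 1.573
v -2.687 1.302 -2.83
v -2.362 1.399 -3.395
v -1.313 0.998 -2.09
v -2.412 1.823 -3.126
v -2.624 1.942 -2.684
v -2.873 1.686 -2.326
v -3.013 1.205 -2.264
v -2.962 0.781 -2.533
v -2.75 0.661 -2.976
v -2.502 0.917 -3.333
f 2 1 5
f 2 5 3
f 3 5 6
f 3 6 4
f 5 1 7
f 5 7 6
f 6 7 8
f 6 8 4
f 7 1 9
f 7 9 8
f 8 9 10
f 8 10 4
f 9 1 11
f 9 11 10
f 10 11 12
f 10 12 4
f 11 1 13
f 11 13 12
f 12 13 14
f 12 14 4
f 13 1 15
f 13 15 14
f 14 15 16
f 14 16 4
f 15 1 17
f 15 17 16
f 16 17 18
f 16 18 4
f 17 1 19
f 17 19 18
f 18 19 20
f 18 20 4
f 19 1 21
f 19 21 20
f 20 21 22
f 20 22 4
f 21 1 23
f 21 23 22
f 22 23 24
f 22 24 4
f 23 1 25
f 23 25 24
f 24 25 26
f 24 26 4
f 25 1 27
f 25 27 26
f 26 27 28
f 26 28 4
f 27 1 29
f 27 29 28
f 28 29 30
f 28 30 4
f 29 1 31
f 29 31 30
f 30 31 32
f 30 32 4
f 31 1 33
f 31 33 32
f 32 33 34
f 32 34 4
f 33 1 2
f 33 2 34
f 34 2 3
f 34 3 4
f 36 35 38
f 36 38 37
f 38 35 39
f 38 39 37
f 39 35 40
f 39 40 37
f 40 35 41
f 40 41 37
f 41 35 42
f 41 42 37
f 42 35 43
f 42 43 37
f 43 35 44
f 43 44 37
f 44 35 45
f 44 45 37
f 45 35 46
f 45 46 37
f 46 35 47
f 46 47 37
f 47 35 48
f 47 48 37
f 48 35 49
f 48 49 37
f 49 35 36
f 49 36 37
f 51 53 50
f 54 51 50
f 50 53 52
f 52 54 50
f 51 57 53
f 55 51 54
f 55 57 51
f 53 57 52
f 56 54 52
f 52 57 56
f 56 55 54
f 57 55 56
f 58 95 74
f 95 69 98
f 74 98 63
f 95 98 74
f 58 74 70
f 74 63 75
f 70 75 59
f 74 75 70
f 58 70 79
f 70 59 80
f 79 80 65
f 70 80 79
f 58 79 91
f 79 65 94
f 91 94 68
f 79 94 91
f 58 91 95
f 91 68 99
f 95 99 69
f 91 99 95
f 59 75 86
f 75 63 89
f 86 89 67
f 75 89 86
f 63 98 76
f 98 69 97
f 76 97 62
f 98 97 76
f 69 99 96
f 99 68 92
f 96 92 60
f 99 92 96
f 68 94 93
f 94 65 81
f 93 81 64
f 94 81 93
f 65 80 85
f 80 59 82
f 85 82 66
f 80 82 85
f 61 87 73
f 87 67 88
f 73 88 62
f 87 88 73
f 61 73 71
f 73 62 72
f 71 72 60
f 73 72 71
f 61 71 78
f 71 60 77
f 78 77 64
f 71 77 78
f 61 78 83
f 78 64 84
f 83 84 66
f 78 84 83
f 61 83 87
f 83 66 90
f 87 90 67
f 83 90 87
f 62 88 76
f 88 67 89
f 76 89 63
f 88 89 76
f 60 72 96
f 72 62 97
f 96 97 69
f 72 97 96
f 64 77 93
f 77 60 92
f 93 92 68
f 77 92 93
f 66 84 85
f 84 64 81
f 85 81 65
f 84 81 85
f 67 90 86
f 90 66 82
f 86 82 59
f 90 82 86
f 101 100 103
f 101 103 102
f 103 100 104
f 103 104 102
f 104 100 105
f 104 105 102
f 105 100 106
f 105 106 102
f 106 100 107
f 106 107 102
f 107 100 108
f 107 108 102
f 108 100 109
f 108 109 102
f 109 100 101
f 109 101 102

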